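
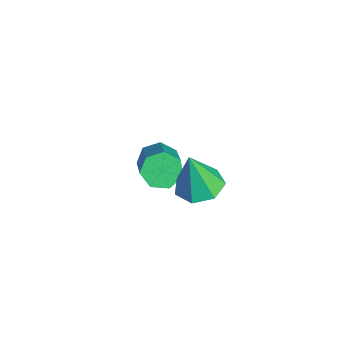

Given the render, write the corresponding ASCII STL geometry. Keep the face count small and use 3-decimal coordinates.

solid 
facet normal -0.017 0.214 -0.977
outer loop
vertex 1.673 -0.931 1.358
vertex 1.018 -1.174 1.316
vertex 1.234 -0.523 1.455
endloop
endfacet
facet normal 0.634 0.553 0.541
outer loop
vertex 1.673 -0.931 1.358
vertex 1.234 -0.523 1.455
vertex 1.042 -1.466 2.644
endloop
endfacet
facet normal -0.017 0.214 -0.977
outer loop
vertex 1.234 -0.523 1.455
vertex 1.018 -1.174 1.316
vertex 0.632 -0.606 1.447
endloop
endfacet
facet normal -0.117 0.787 0.606
outer loop
vertex 1.234 -0.523 1.455
vertex 0.632 -0.606 1.447
vertex 1.042 -1.466 2.644
endloop
endfacet
facet normal -0.018 0.213 -0.977
outer loop
vertex 0.632 -0.606 1.447
vertex 1.018 -1.174 1.316
vertex 0.321 -1.117 1.341
endloop
endfacet
facet normal -0.772 0.361 0.524
outer loop
vertex 0.632 -0.606 1.447
vertex 0.321 -1.117 1.341
vertex 1.042 -1.466 2.644
endloop
endfacet
facet normal -0.017 0.215 -0.976
outer loop
vertex 0.321 -1.117 1.341
vertex 1.018 -1.174 1.316
vertex 0.535 -1.671 1.215
endloop
endfacet
facet normal -0.841 -0.406 0.357
outer loop
vertex 0.321 -1.117 1.341
vertex 0.535 -1.671 1.215
vertex 1.042 -1.466 2.644
endloop
endfacet
facet normal -0.016 0.214 -0.977
outer loop
vertex 0.535 -1.671 1.215
vertex 1.018 -1.174 1.316
vertex 1.113 -1.852 1.166
endloop
endfacet
facet normal -0.273 -0.934 0.231
outer loop
vertex 0.535 -1.671 1.215
vertex 1.113 -1.852 1.166
vertex 1.042 -1.466 2.644
endloop
endfacet
facet normal -0.018 0.214 -0.977
outer loop
vertex 1.113 -1.852 1.166
vertex 1.018 -1.174 1.316
vertex 1.62 -1.522 1.229
endloop
endfacet
facet normal 0.508 -0.827 0.240
outer loop
vertex 1.113 -1.852 1.166
vertex 1.62 -1.522 1.229
vertex 1.042 -1.466 2.644
endloop
endfacet
facet normal -0.017 0.215 -0.977
outer loop
vertex 1.62 -1.522 1.229
vertex 1.018 -1.174 1.316
vertex 1.673 -0.931 1.358
endloop
endfacet
facet normal 0.911 -0.164 0.379
outer loop
vertex 1.62 -1.522 1.229
vertex 1.673 -0.931 1.358
vertex 1.042 -1.466 2.644
endloop
endfacet
facet normal -0.788 0.117 -0.605
outer loop
vertex -2.255 -1.891 -1.592
vertex -2.506 -1.507 -1.191
vertex -2.131 -1.38 -1.655
endloop
endfacet
facet normal 0.570 -0.235 -0.788
outer loop
vertex -2.255 -1.891 -1.592
vertex -2.131 -1.38 -1.655
vertex -0.743 -2.117 -0.431
endloop
endfacet
facet normal 0.570 -0.234 -0.788
outer loop
vertex -0.743 -2.117 -0.431
vertex -2.131 -1.38 -1.655
vertex -0.619 -1.607 -0.493
endloop
endfacet
facet normal 0.788 -0.118 0.605
outer loop
vertex -0.743 -2.117 -0.431
vertex -0.619 -1.607 -0.493
vertex -0.994 -1.733 -0.029
endloop
endfacet
facet normal -0.788 0.119 -0.604
outer loop
vertex -2.131 -1.38 -1.655
vertex -2.506 -1.507 -1.191
vertex -2.289 -0.965 -1.367
endloop
endfacet
facet normal 0.539 0.609 -0.582
outer loop
vertex -2.131 -1.38 -1.655
vertex -2.289 -0.965 -1.367
vertex -0.619 -1.607 -0.493
endloop
endfacet
facet normal 0.539 0.607 -0.584
outer loop
vertex -0.619 -1.607 -0.493
vertex -2.289 -0.965 -1.367
vertex -0.777 -1.191 -0.206
endloop
endfacet
facet normal 0.788 -0.118 0.605
outer loop
vertex -0.619 -1.607 -0.493
vertex -0.777 -1.191 -0.206
vertex -0.994 -1.733 -0.029
endloop
endfacet
facet normal -0.787 0.118 -0.606
outer loop
vertex -2.289 -0.965 -1.367
vertex -2.506 -1.507 -1.191
vertex -2.611 -0.957 -0.947
endloop
endfacet
facet normal 0.103 0.993 0.060
outer loop
vertex -2.289 -0.965 -1.367
vertex -2.611 -0.957 -0.947
vertex -0.777 -1.191 -0.206
endloop
endfacet
facet normal 0.102 0.993 0.062
outer loop
vertex -0.777 -1.191 -0.206
vertex -2.611 -0.957 -0.947
vertex -1.099 -1.184 0.214
endloop
endfacet
facet normal 0.787 -0.117 0.605
outer loop
vertex -0.777 -1.191 -0.206
vertex -1.099 -1.184 0.214
vertex -0.994 -1.733 -0.029
endloop
endfacet
facet normal -0.788 0.118 -0.605
outer loop
vertex -2.611 -0.957 -0.947
vertex -2.506 -1.507 -1.191
vertex -2.854 -1.364 -0.71
endloop
endfacet
facet normal -0.412 0.629 0.659
outer loop
vertex -2.611 -0.957 -0.947
vertex -2.854 -1.364 -0.71
vertex -1.099 -1.184 0.214
endloop
endfacet
facet normal -0.411 0.630 0.658
outer loop
vertex -1.099 -1.184 0.214
vertex -2.854 -1.364 -0.71
vertex -1.342 -1.59 0.451
endloop
endfacet
facet normal 0.787 -0.118 0.606
outer loop
vertex -1.099 -1.184 0.214
vertex -1.342 -1.59 0.451
vertex -0.994 -1.733 -0.029
endloop
endfacet
facet normal -0.788 0.118 -0.605
outer loop
vertex -2.854 -1.364 -0.71
vertex -2.506 -1.507 -1.191
vertex -2.835 -1.878 -0.835
endloop
endfacet
facet normal -0.615 -0.208 0.761
outer loop
vertex -2.854 -1.364 -0.71
vertex -2.835 -1.878 -0.835
vertex -1.342 -1.59 0.451
endloop
endfacet
facet normal -0.615 -0.208 0.761
outer loop
vertex -1.342 -1.59 0.451
vertex -2.835 -1.878 -0.835
vertex -1.323 -2.104 0.326
endloop
endfacet
facet normal 0.787 -0.118 0.606
outer loop
vertex -1.342 -1.59 0.451
vertex -1.323 -2.104 0.326
vertex -0.994 -1.733 -0.029
endloop
endfacet
facet normal -0.787 0.118 -0.605
outer loop
vertex -2.835 -1.878 -0.835
vertex -2.506 -1.507 -1.191
vertex -2.568 -2.113 -1.228
endloop
endfacet
facet normal -0.355 -0.889 0.290
outer loop
vertex -2.835 -1.878 -0.835
vertex -2.568 -2.113 -1.228
vertex -1.323 -2.104 0.326
endloop
endfacet
facet normal -0.356 -0.888 0.290
outer loop
vertex -1.323 -2.104 0.326
vertex -2.568 -2.113 -1.228
vertex -1.056 -2.339 -0.066
endloop
endfacet
facet normal 0.787 -0.117 0.606
outer loop
vertex -1.323 -2.104 0.326
vertex -1.056 -2.339 -0.066
vertex -0.994 -1.733 -0.029
endloop
endfacet
facet normal -0.787 0.118 -0.605
outer loop
vertex -2.568 -2.113 -1.228
vertex -2.506 -1.507 -1.191
vertex -2.255 -1.891 -1.592
endloop
endfacet
facet normal 0.173 -0.900 -0.400
outer loop
vertex -2.568 -2.113 -1.228
vertex -2.255 -1.891 -1.592
vertex -1.056 -2.339 -0.066
endloop
endfacet
facet normal 0.172 -0.900 -0.400
outer loop
vertex -1.056 -2.339 -0.066
vertex -2.255 -1.891 -1.592
vertex -0.743 -2.117 -0.431
endloop
endfacet
facet normal 0.788 -0.118 0.604
outer loop
vertex -1.056 -2.339 -0.066
vertex -0.743 -2.117 -0.431
vertex -0.994 -1.733 -0.029
endloop
endfacet

endsolid


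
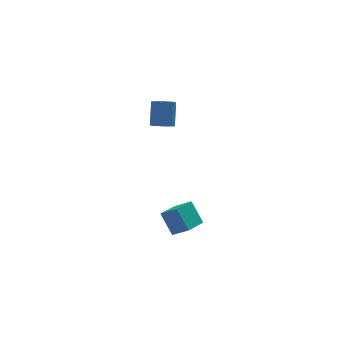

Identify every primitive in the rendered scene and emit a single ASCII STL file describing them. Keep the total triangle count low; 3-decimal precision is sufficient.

solid 
facet normal -0.708 -0.687 0.167
outer loop
vertex -0.76 -2.066 -0.988
vertex -1.37 -1.56 -1.493
vertex -0.397 -2.701 -2.063
endloop
endfacet
facet normal 0.650 -0.538 0.537
outer loop
vertex 0.55 -1.78 -2.287
vertex -0.76 -2.066 -0.988
vertex -0.397 -2.701 -2.063
endloop
endfacet
facet normal -0.707 -0.687 0.168
outer loop
vertex -0.397 -2.701 -2.063
vertex -1.37 -1.56 -1.493
vertex -1.008 -2.195 -2.568
endloop
endfacet
facet normal 0.279 -0.488 -0.827
outer loop
vertex -1.008 -2.195 -2.568
vertex 0.55 -1.78 -2.287
vertex -0.397 -2.701 -2.063
endloop
endfacet
facet normal -0.279 0.488 0.827
outer loop
vertex -0.76 -2.066 -0.988
vertex -0.423 -0.639 -1.717
vertex -1.37 -1.56 -1.493
endloop
endfacet
facet normal 0.650 -0.538 0.537
outer loop
vertex 0.188 -1.145 -1.212
vertex -0.76 -2.066 -0.988
vertex 0.55 -1.78 -2.287
endloop
endfacet
facet normal -0.279 0.488 0.827
outer loop
vertex 0.188 -1.145 -1.212
vertex -0.423 -0.639 -1.717
vertex -0.76 -2.066 -0.988
endloop
endfacet
facet normal -0.650 0.538 -0.537
outer loop
vertex -1.37 -1.56 -1.493
vertex -0.423 -0.639 -1.717
vertex -1.008 -2.195 -2.568
endloop
endfacet
facet normal 0.279 -0.488 -0.827
outer loop
vertex -0.06 -1.274 -2.792
vertex 0.55 -1.78 -2.287
vertex -1.008 -2.195 -2.568
endloop
endfacet
facet normal -0.650 0.538 -0.537
outer loop
vertex -1.008 -2.195 -2.568
vertex -0.423 -0.639 -1.717
vertex -0.06 -1.274 -2.792
endloop
endfacet
facet normal 0.708 0.686 -0.167
outer loop
vertex -0.06 -1.274 -2.792
vertex 0.188 -1.145 -1.212
vertex 0.55 -1.78 -2.287
endloop
endfacet
facet normal 0.707 0.687 -0.167
outer loop
vertex -0.423 -0.639 -1.717
vertex 0.188 -1.145 -1.212
vertex -0.06 -1.274 -2.792
endloop
endfacet
facet normal -0.183 -0.495 -0.849
outer loop
vertex -0.275 -0.052 3.16
vertex -0.844 -0.025 3.267
vertex -0.585 0.397 2.965
endloop
endfacet
facet normal 0.825 0.392 -0.407
outer loop
vertex -0.275 -0.052 3.16
vertex -0.585 0.397 2.965
vertex -0.027 0.617 4.306
endloop
endfacet
facet normal 0.825 0.392 -0.407
outer loop
vertex -0.027 0.617 4.306
vertex -0.585 0.397 2.965
vertex -0.337 1.066 4.111
endloop
endfacet
facet normal 0.184 0.496 0.849
outer loop
vertex -0.027 0.617 4.306
vertex -0.337 1.066 4.111
vertex -0.596 0.645 4.413
endloop
endfacet
facet normal -0.184 -0.495 -0.849
outer loop
vertex -0.585 0.397 2.965
vertex -0.844 -0.025 3.267
vertex -1.155 0.425 3.072
endloop
endfacet
facet normal -0.050 0.867 -0.495
outer loop
vertex -0.585 0.397 2.965
vertex -1.155 0.425 3.072
vertex -0.337 1.066 4.111
endloop
endfacet
facet normal -0.050 0.867 -0.495
outer loop
vertex -0.337 1.066 4.111
vertex -1.155 0.425 3.072
vertex -0.907 1.094 4.218
endloop
endfacet
facet normal 0.184 0.496 0.849
outer loop
vertex -0.337 1.066 4.111
vertex -0.907 1.094 4.218
vertex -0.596 0.645 4.413
endloop
endfacet
facet normal -0.184 -0.495 -0.849
outer loop
vertex -1.155 0.425 3.072
vertex -0.844 -0.025 3.267
vertex -1.413 0.003 3.374
endloop
endfacet
facet normal -0.876 0.474 -0.087
outer loop
vertex -1.155 0.425 3.072
vertex -1.413 0.003 3.374
vertex -0.907 1.094 4.218
endloop
endfacet
facet normal -0.876 0.474 -0.087
outer loop
vertex -0.907 1.094 4.218
vertex -1.413 0.003 3.374
vertex -1.165 0.672 4.52
endloop
endfacet
facet normal 0.183 0.496 0.849
outer loop
vertex -0.907 1.094 4.218
vertex -1.165 0.672 4.52
vertex -0.596 0.645 4.413
endloop
endfacet
facet normal -0.184 -0.496 -0.849
outer loop
vertex -1.413 0.003 3.374
vertex -0.844 -0.025 3.267
vertex -1.103 -0.446 3.569
endloop
endfacet
facet normal -0.825 -0.392 0.407
outer loop
vertex -1.413 0.003 3.374
vertex -1.103 -0.446 3.569
vertex -1.165 0.672 4.52
endloop
endfacet
facet normal -0.825 -0.392 0.407
outer loop
vertex -1.165 0.672 4.52
vertex -1.103 -0.446 3.569
vertex -0.855 0.223 4.715
endloop
endfacet
facet normal 0.183 0.495 0.849
outer loop
vertex -1.165 0.672 4.52
vertex -0.855 0.223 4.715
vertex -0.596 0.645 4.413
endloop
endfacet
facet normal -0.184 -0.496 -0.849
outer loop
vertex -1.103 -0.446 3.569
vertex -0.844 -0.025 3.267
vertex -0.533 -0.474 3.462
endloop
endfacet
facet normal 0.050 -0.867 0.495
outer loop
vertex -1.103 -0.446 3.569
vertex -0.533 -0.474 3.462
vertex -0.855 0.223 4.715
endloop
endfacet
facet normal 0.050 -0.867 0.495
outer loop
vertex -0.855 0.223 4.715
vertex -0.533 -0.474 3.462
vertex -0.285 0.195 4.608
endloop
endfacet
facet normal 0.184 0.495 0.849
outer loop
vertex -0.855 0.223 4.715
vertex -0.285 0.195 4.608
vertex -0.596 0.645 4.413
endloop
endfacet
facet normal -0.183 -0.496 -0.849
outer loop
vertex -0.533 -0.474 3.462
vertex -0.844 -0.025 3.267
vertex -0.275 -0.052 3.16
endloop
endfacet
facet normal 0.876 -0.474 0.087
outer loop
vertex -0.533 -0.474 3.462
vertex -0.275 -0.052 3.16
vertex -0.285 0.195 4.608
endloop
endfacet
facet normal 0.876 -0.474 0.087
outer loop
vertex -0.285 0.195 4.608
vertex -0.275 -0.052 3.16
vertex -0.027 0.617 4.306
endloop
endfacet
facet normal 0.184 0.495 0.849
outer loop
vertex -0.285 0.195 4.608
vertex -0.027 0.617 4.306
vertex -0.596 0.645 4.413
endloop
endfacet

endsolid


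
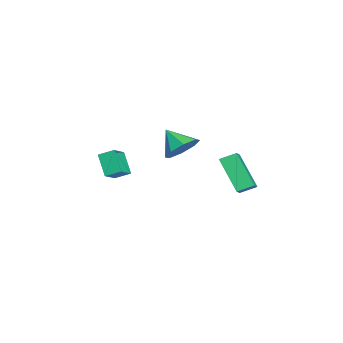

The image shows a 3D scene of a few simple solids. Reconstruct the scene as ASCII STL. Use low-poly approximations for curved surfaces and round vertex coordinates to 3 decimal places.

solid 
facet normal -0.570 -0.338 0.749
outer loop
vertex 1.382 -3.093 2.52
vertex 0.52 -2.804 1.995
vertex 1.351 -3.831 2.163
endloop
endfacet
facet normal 0.821 -0.276 0.499
outer loop
vertex 2.08 -3.396 1.205
vertex 1.382 -3.093 2.52
vertex 1.351 -3.831 2.163
endloop
endfacet
facet normal -0.570 -0.339 0.749
outer loop
vertex 1.351 -3.831 2.163
vertex 0.52 -2.804 1.995
vertex 0.489 -3.541 1.638
endloop
endfacet
facet normal -0.037 -0.899 -0.436
outer loop
vertex 0.489 -3.541 1.638
vertex 2.08 -3.396 1.205
vertex 1.351 -3.831 2.163
endloop
endfacet
facet normal 0.036 0.899 0.436
outer loop
vertex 1.382 -3.093 2.52
vertex 1.249 -2.369 1.037
vertex 0.52 -2.804 1.995
endloop
endfacet
facet normal 0.821 -0.276 0.499
outer loop
vertex 2.111 -2.659 1.562
vertex 1.382 -3.093 2.52
vertex 2.08 -3.396 1.205
endloop
endfacet
facet normal 0.037 0.899 0.436
outer loop
vertex 2.111 -2.659 1.562
vertex 1.249 -2.369 1.037
vertex 1.382 -3.093 2.52
endloop
endfacet
facet normal -0.821 0.276 -0.499
outer loop
vertex 0.52 -2.804 1.995
vertex 1.249 -2.369 1.037
vertex 0.489 -3.541 1.638
endloop
endfacet
facet normal -0.036 -0.900 -0.435
outer loop
vertex 1.218 -3.107 0.68
vertex 2.08 -3.396 1.205
vertex 0.489 -3.541 1.638
endloop
endfacet
facet normal -0.821 0.276 -0.500
outer loop
vertex 0.489 -3.541 1.638
vertex 1.249 -2.369 1.037
vertex 1.218 -3.107 0.68
endloop
endfacet
facet normal 0.570 0.339 -0.749
outer loop
vertex 1.218 -3.107 0.68
vertex 2.111 -2.659 1.562
vertex 2.08 -3.396 1.205
endloop
endfacet
facet normal 0.570 0.338 -0.749
outer loop
vertex 1.249 -2.369 1.037
vertex 2.111 -2.659 1.562
vertex 1.218 -3.107 0.68
endloop
endfacet
facet normal -0.481 -0.453 0.751
outer loop
vertex 3.283 2.55 3.594
vertex 2.514 2.599 3.131
vertex 3.443 1.811 3.251
endloop
endfacet
facet normal 0.855 -0.054 0.515
outer loop
vertex 4.366 2.681 1.809
vertex 3.283 2.55 3.594
vertex 3.443 1.811 3.251
endloop
endfacet
facet normal -0.481 -0.453 0.750
outer loop
vertex 3.443 1.811 3.251
vertex 2.514 2.599 3.131
vertex 2.673 1.861 2.787
endloop
endfacet
facet normal 0.192 -0.890 -0.414
outer loop
vertex 2.673 1.861 2.787
vertex 4.366 2.681 1.809
vertex 3.443 1.811 3.251
endloop
endfacet
facet normal -0.192 0.890 0.414
outer loop
vertex 3.283 2.55 3.594
vertex 3.437 3.469 1.689
vertex 2.514 2.599 3.131
endloop
endfacet
facet normal 0.855 -0.056 0.515
outer loop
vertex 4.207 3.419 2.153
vertex 3.283 2.55 3.594
vertex 4.366 2.681 1.809
endloop
endfacet
facet normal -0.192 0.890 0.414
outer loop
vertex 4.207 3.419 2.153
vertex 3.437 3.469 1.689
vertex 3.283 2.55 3.594
endloop
endfacet
facet normal -0.856 0.055 -0.514
outer loop
vertex 2.514 2.599 3.131
vertex 3.437 3.469 1.689
vertex 2.673 1.861 2.787
endloop
endfacet
facet normal 0.192 -0.890 -0.413
outer loop
vertex 3.597 2.73 1.346
vertex 4.366 2.681 1.809
vertex 2.673 1.861 2.787
endloop
endfacet
facet normal -0.855 0.054 -0.516
outer loop
vertex 2.673 1.861 2.787
vertex 3.437 3.469 1.689
vertex 3.597 2.73 1.346
endloop
endfacet
facet normal 0.481 0.453 -0.751
outer loop
vertex 3.597 2.73 1.346
vertex 4.207 3.419 2.153
vertex 4.366 2.681 1.809
endloop
endfacet
facet normal 0.482 0.453 -0.750
outer loop
vertex 3.437 3.469 1.689
vertex 4.207 3.419 2.153
vertex 3.597 2.73 1.346
endloop
endfacet
facet normal 0.441 0.622 -0.648
outer loop
vertex 2.024 0.089 3.372
vertex 1.336 -0.044 2.776
vertex 1.499 0.551 3.458
endloop
endfacet
facet normal 0.187 0.029 0.982
outer loop
vertex 2.024 0.089 3.372
vertex 1.499 0.551 3.458
vertex 0.744 -0.876 3.644
endloop
endfacet
facet normal 0.441 0.621 -0.648
outer loop
vertex 1.499 0.551 3.458
vertex 1.336 -0.044 2.776
vertex 0.879 0.665 3.145
endloop
endfacet
facet normal -0.381 0.315 0.869
outer loop
vertex 1.499 0.551 3.458
vertex 0.879 0.665 3.145
vertex 0.744 -0.876 3.644
endloop
endfacet
facet normal 0.441 0.621 -0.648
outer loop
vertex 0.879 0.665 3.145
vertex 1.336 -0.044 2.776
vertex 0.526 0.363 2.615
endloop
endfacet
facet normal -0.865 0.222 0.450
outer loop
vertex 0.879 0.665 3.145
vertex 0.526 0.363 2.615
vertex 0.744 -0.876 3.644
endloop
endfacet
facet normal 0.441 0.621 -0.648
outer loop
vertex 0.526 0.363 2.615
vertex 1.336 -0.044 2.776
vertex 0.648 -0.177 2.18
endloop
endfacet
facet normal -0.980 -0.197 -0.030
outer loop
vertex 0.526 0.363 2.615
vertex 0.648 -0.177 2.18
vertex 0.744 -0.876 3.644
endloop
endfacet
facet normal 0.441 0.621 -0.648
outer loop
vertex 0.648 -0.177 2.18
vertex 1.336 -0.044 2.776
vertex 1.172 -0.639 2.094
endloop
endfacet
facet normal -0.659 -0.694 -0.288
outer loop
vertex 0.648 -0.177 2.18
vertex 1.172 -0.639 2.094
vertex 0.744 -0.876 3.644
endloop
endfacet
facet normal 0.440 0.621 -0.648
outer loop
vertex 1.172 -0.639 2.094
vertex 1.336 -0.044 2.776
vertex 1.792 -0.752 2.407
endloop
endfacet
facet normal -0.090 -0.980 -0.175
outer loop
vertex 1.172 -0.639 2.094
vertex 1.792 -0.752 2.407
vertex 0.744 -0.876 3.644
endloop
endfacet
facet normal 0.441 0.622 -0.647
outer loop
vertex 1.792 -0.752 2.407
vertex 1.336 -0.044 2.776
vertex 2.145 -0.451 2.937
endloop
endfacet
facet normal 0.392 -0.887 0.243
outer loop
vertex 1.792 -0.752 2.407
vertex 2.145 -0.451 2.937
vertex 0.744 -0.876 3.644
endloop
endfacet
facet normal 0.441 0.621 -0.648
outer loop
vertex 2.145 -0.451 2.937
vertex 1.336 -0.044 2.776
vertex 2.024 0.089 3.372
endloop
endfacet
facet normal 0.507 -0.469 0.723
outer loop
vertex 2.145 -0.451 2.937
vertex 2.024 0.089 3.372
vertex 0.744 -0.876 3.644
endloop
endfacet

endsolid


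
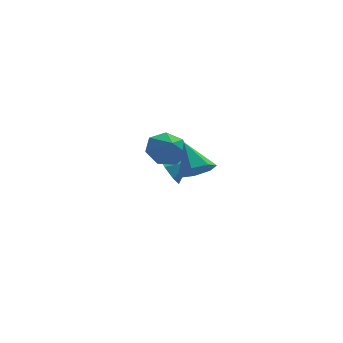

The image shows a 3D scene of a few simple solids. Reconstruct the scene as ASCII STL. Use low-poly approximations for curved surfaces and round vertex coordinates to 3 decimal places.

solid 
facet normal -0.872 0.037 -0.487
outer loop
vertex -2.502 4.191 -2.666
vertex -2.956 3.931 -1.873
vertex -2.749 4.807 -2.177
endloop
endfacet
facet normal 0.829 0.512 -0.226
outer loop
vertex -2.502 4.191 -2.666
vertex -2.749 4.807 -2.177
vertex -1.944 3.889 -1.307
endloop
endfacet
facet normal -0.872 0.037 -0.487
outer loop
vertex -2.749 4.807 -2.177
vertex -2.956 3.931 -1.873
vertex -3.152 4.764 -1.459
endloop
endfacet
facet normal 0.523 0.781 0.340
outer loop
vertex -2.749 4.807 -2.177
vertex -3.152 4.764 -1.459
vertex -1.944 3.889 -1.307
endloop
endfacet
facet normal -0.873 0.037 -0.487
outer loop
vertex -3.152 4.764 -1.459
vertex -2.956 3.931 -1.873
vertex -3.407 4.093 -1.052
endloop
endfacet
facet normal 0.214 0.446 0.869
outer loop
vertex -3.152 4.764 -1.459
vertex -3.407 4.093 -1.052
vertex -1.944 3.889 -1.307
endloop
endfacet
facet normal -0.873 0.037 -0.487
outer loop
vertex -3.407 4.093 -1.052
vertex -2.956 3.931 -1.873
vertex -3.323 3.301 -1.263
endloop
endfacet
facet normal 0.134 -0.242 0.961
outer loop
vertex -3.407 4.093 -1.052
vertex -3.323 3.301 -1.263
vertex -1.944 3.889 -1.307
endloop
endfacet
facet normal -0.872 0.036 -0.487
outer loop
vertex -3.323 3.301 -1.263
vertex -2.956 3.931 -1.873
vertex -2.962 2.983 -1.933
endloop
endfacet
facet normal 0.343 -0.763 0.547
outer loop
vertex -3.323 3.301 -1.263
vertex -2.962 2.983 -1.933
vertex -1.944 3.889 -1.307
endloop
endfacet
facet normal -0.872 0.036 -0.487
outer loop
vertex -2.962 2.983 -1.933
vertex -2.956 3.931 -1.873
vertex -2.597 3.379 -2.557
endloop
endfacet
facet normal 0.684 -0.727 -0.061
outer loop
vertex -2.962 2.983 -1.933
vertex -2.597 3.379 -2.557
vertex -1.944 3.889 -1.307
endloop
endfacet
facet normal -0.872 0.037 -0.487
outer loop
vertex -2.597 3.379 -2.557
vertex -2.956 3.931 -1.873
vertex -2.502 4.191 -2.666
endloop
endfacet
facet normal 0.900 -0.160 -0.405
outer loop
vertex -2.597 3.379 -2.557
vertex -2.502 4.191 -2.666
vertex -1.944 3.889 -1.307
endloop
endfacet
facet normal -0.137 0.700 -0.701
outer loop
vertex -2.557 2.552 0.929
vertex -3.464 2.058 0.612
vertex -3.342 2.829 1.359
endloop
endfacet
facet normal 0.484 0.013 0.875
outer loop
vertex -2.557 2.552 0.929
vertex -3.342 2.829 1.359
vertex -3.316 1.302 1.368
endloop
endfacet
facet normal -0.137 0.700 -0.701
outer loop
vertex -3.342 2.829 1.359
vertex -3.464 2.058 0.612
vertex -4.219 2.526 1.227
endloop
endfacet
facet normal -0.150 0.003 0.989
outer loop
vertex -3.342 2.829 1.359
vertex -4.219 2.526 1.227
vertex -3.316 1.302 1.368
endloop
endfacet
facet normal -0.136 0.701 -0.700
outer loop
vertex -4.219 2.526 1.227
vertex -3.464 2.058 0.612
vertex -4.527 1.871 0.631
endloop
endfacet
facet normal -0.603 -0.363 0.710
outer loop
vertex -4.219 2.526 1.227
vertex -4.527 1.871 0.631
vertex -3.316 1.302 1.368
endloop
endfacet
facet normal -0.136 0.701 -0.700
outer loop
vertex -4.527 1.871 0.631
vertex -3.464 2.058 0.612
vertex -4.035 1.357 0.021
endloop
endfacet
facet normal -0.533 -0.808 0.251
outer loop
vertex -4.527 1.871 0.631
vertex -4.035 1.357 0.021
vertex -3.316 1.302 1.368
endloop
endfacet
facet normal -0.136 0.701 -0.700
outer loop
vertex -4.035 1.357 0.021
vertex -3.464 2.058 0.612
vertex -3.112 1.372 -0.144
endloop
endfacet
facet normal 0.008 -0.999 -0.045
outer loop
vertex -4.035 1.357 0.021
vertex -3.112 1.372 -0.144
vertex -3.316 1.302 1.368
endloop
endfacet
facet normal -0.136 0.701 -0.700
outer loop
vertex -3.112 1.372 -0.144
vertex -3.464 2.058 0.612
vertex -2.454 1.903 0.26
endloop
endfacet
facet normal 0.610 -0.791 0.046
outer loop
vertex -3.112 1.372 -0.144
vertex -2.454 1.903 0.26
vertex -3.316 1.302 1.368
endloop
endfacet
facet normal -0.137 0.700 -0.701
outer loop
vertex -2.454 1.903 0.26
vertex -3.464 2.058 0.612
vertex -2.557 2.552 0.929
endloop
endfacet
facet normal 0.823 -0.339 0.456
outer loop
vertex -2.454 1.903 0.26
vertex -2.557 2.552 0.929
vertex -3.316 1.302 1.368
endloop
endfacet
facet normal 0.199 -0.686 -0.700
outer loop
vertex -2.168 -1.973 1.053
vertex -2.898 -2.498 1.36
vertex -2.894 -1.819 0.695
endloop
endfacet
facet normal 0.304 0.927 -0.218
outer loop
vertex -2.168 -1.973 1.053
vertex -2.894 -1.819 0.695
vertex -3.262 -1.242 2.64
endloop
endfacet
facet normal 0.199 -0.686 -0.700
outer loop
vertex -2.894 -1.819 0.695
vertex -2.898 -2.498 1.36
vertex -3.623 -2.176 0.838
endloop
endfacet
facet normal -0.467 0.820 -0.332
outer loop
vertex -2.894 -1.819 0.695
vertex -3.623 -2.176 0.838
vertex -3.262 -1.242 2.64
endloop
endfacet
facet normal 0.199 -0.686 -0.700
outer loop
vertex -3.623 -2.176 0.838
vertex -2.898 -2.498 1.36
vertex -3.806 -2.776 1.374
endloop
endfacet
facet normal -0.949 0.314 0.027
outer loop
vertex -3.623 -2.176 0.838
vertex -3.806 -2.776 1.374
vertex -3.262 -1.242 2.64
endloop
endfacet
facet normal 0.199 -0.686 -0.700
outer loop
vertex -3.806 -2.776 1.374
vertex -2.898 -2.498 1.36
vertex -3.305 -3.166 1.899
endloop
endfacet
facet normal -0.780 -0.209 0.589
outer loop
vertex -3.806 -2.776 1.374
vertex -3.305 -3.166 1.899
vertex -3.262 -1.242 2.64
endloop
endfacet
facet normal 0.200 -0.686 -0.699
outer loop
vertex -3.305 -3.166 1.899
vertex -2.898 -2.498 1.36
vertex -2.497 -3.053 2.019
endloop
endfacet
facet normal -0.088 -0.356 0.930
outer loop
vertex -3.305 -3.166 1.899
vertex -2.497 -3.053 2.019
vertex -3.262 -1.242 2.64
endloop
endfacet
facet normal 0.199 -0.686 -0.699
outer loop
vertex -2.497 -3.053 2.019
vertex -2.898 -2.498 1.36
vertex -1.991 -2.522 1.642
endloop
endfacet
facet normal 0.608 -0.016 0.794
outer loop
vertex -2.497 -3.053 2.019
vertex -1.991 -2.522 1.642
vertex -3.262 -1.242 2.64
endloop
endfacet
facet normal 0.199 -0.686 -0.700
outer loop
vertex -1.991 -2.522 1.642
vertex -2.898 -2.498 1.36
vertex -2.168 -1.973 1.053
endloop
endfacet
facet normal 0.782 0.556 0.283
outer loop
vertex -1.991 -2.522 1.642
vertex -2.168 -1.973 1.053
vertex -3.262 -1.242 2.64
endloop
endfacet

endsolid


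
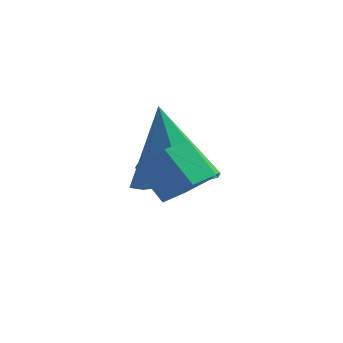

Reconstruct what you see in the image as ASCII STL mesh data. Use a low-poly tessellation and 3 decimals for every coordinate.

solid 
facet normal 0.650 -0.228 -0.725
outer loop
vertex 1.909 1.312 2.993
vertex 1.415 1.196 2.587
vertex 1.669 1.793 2.627
endloop
endfacet
facet normal 0.665 0.633 0.396
outer loop
vertex 1.909 1.312 2.993
vertex 1.669 1.793 2.627
vertex 1.26 1.54 3.718
endloop
endfacet
facet normal 0.665 0.633 0.396
outer loop
vertex 1.26 1.54 3.718
vertex 1.669 1.793 2.627
vertex 1.02 2.021 3.352
endloop
endfacet
facet normal -0.648 0.229 0.726
outer loop
vertex 1.26 1.54 3.718
vertex 1.02 2.021 3.352
vertex 0.765 1.424 3.313
endloop
endfacet
facet normal 0.650 -0.228 -0.725
outer loop
vertex 1.669 1.793 2.627
vertex 1.415 1.196 2.587
vertex 1.175 1.676 2.221
endloop
endfacet
facet normal 0.012 0.957 -0.290
outer loop
vertex 1.669 1.793 2.627
vertex 1.175 1.676 2.221
vertex 1.02 2.021 3.352
endloop
endfacet
facet normal 0.013 0.957 -0.290
outer loop
vertex 1.02 2.021 3.352
vertex 1.175 1.676 2.221
vertex 0.525 1.905 2.947
endloop
endfacet
facet normal -0.648 0.229 0.726
outer loop
vertex 1.02 2.021 3.352
vertex 0.525 1.905 2.947
vertex 0.765 1.424 3.313
endloop
endfacet
facet normal 0.648 -0.230 -0.726
outer loop
vertex 1.175 1.676 2.221
vertex 1.415 1.196 2.587
vertex 0.92 1.08 2.182
endloop
endfacet
facet normal -0.652 0.324 -0.686
outer loop
vertex 1.175 1.676 2.221
vertex 0.92 1.08 2.182
vertex 0.525 1.905 2.947
endloop
endfacet
facet normal -0.652 0.323 -0.686
outer loop
vertex 0.525 1.905 2.947
vertex 0.92 1.08 2.182
vertex 0.271 1.308 2.907
endloop
endfacet
facet normal -0.650 0.228 0.725
outer loop
vertex 0.525 1.905 2.947
vertex 0.271 1.308 2.907
vertex 0.765 1.424 3.313
endloop
endfacet
facet normal 0.648 -0.229 -0.726
outer loop
vertex 0.92 1.08 2.182
vertex 1.415 1.196 2.587
vertex 1.16 0.599 2.548
endloop
endfacet
facet normal -0.665 -0.633 -0.396
outer loop
vertex 0.92 1.08 2.182
vertex 1.16 0.599 2.548
vertex 0.271 1.308 2.907
endloop
endfacet
facet normal -0.665 -0.633 -0.396
outer loop
vertex 0.271 1.308 2.907
vertex 1.16 0.599 2.548
vertex 0.511 0.827 3.273
endloop
endfacet
facet normal -0.650 0.228 0.725
outer loop
vertex 0.271 1.308 2.907
vertex 0.511 0.827 3.273
vertex 0.765 1.424 3.313
endloop
endfacet
facet normal 0.648 -0.229 -0.726
outer loop
vertex 1.16 0.599 2.548
vertex 1.415 1.196 2.587
vertex 1.655 0.715 2.953
endloop
endfacet
facet normal -0.013 -0.957 0.290
outer loop
vertex 1.16 0.599 2.548
vertex 1.655 0.715 2.953
vertex 0.511 0.827 3.273
endloop
endfacet
facet normal -0.012 -0.957 0.291
outer loop
vertex 0.511 0.827 3.273
vertex 1.655 0.715 2.953
vertex 1.005 0.944 3.679
endloop
endfacet
facet normal -0.650 0.228 0.725
outer loop
vertex 0.511 0.827 3.273
vertex 1.005 0.944 3.679
vertex 0.765 1.424 3.313
endloop
endfacet
facet normal 0.650 -0.228 -0.725
outer loop
vertex 1.655 0.715 2.953
vertex 1.415 1.196 2.587
vertex 1.909 1.312 2.993
endloop
endfacet
facet normal 0.652 -0.323 0.686
outer loop
vertex 1.655 0.715 2.953
vertex 1.909 1.312 2.993
vertex 1.005 0.944 3.679
endloop
endfacet
facet normal 0.652 -0.324 0.686
outer loop
vertex 1.005 0.944 3.679
vertex 1.909 1.312 2.993
vertex 1.26 1.54 3.718
endloop
endfacet
facet normal -0.648 0.230 0.726
outer loop
vertex 1.005 0.944 3.679
vertex 1.26 1.54 3.718
vertex 0.765 1.424 3.313
endloop
endfacet
facet normal 0.286 -0.242 -0.927
outer loop
vertex 1.435 2.84 2.122
vertex 0.523 2.951 1.812
vertex 1.23 3.612 1.857
endloop
endfacet
facet normal 0.733 0.387 0.560
outer loop
vertex 1.435 2.84 2.122
vertex 1.23 3.612 1.857
vertex -0.043 3.429 3.648
endloop
endfacet
facet normal 0.285 -0.242 -0.928
outer loop
vertex 1.23 3.612 1.857
vertex 0.523 2.951 1.812
vertex 0.493 3.887 1.559
endloop
endfacet
facet normal 0.241 0.933 0.266
outer loop
vertex 1.23 3.612 1.857
vertex 0.493 3.887 1.559
vertex -0.043 3.429 3.648
endloop
endfacet
facet normal 0.286 -0.242 -0.927
outer loop
vertex 0.493 3.887 1.559
vertex 0.523 2.951 1.812
vertex -0.222 3.456 1.451
endloop
endfacet
facet normal -0.521 0.852 0.053
outer loop
vertex 0.493 3.887 1.559
vertex -0.222 3.456 1.451
vertex -0.043 3.429 3.648
endloop
endfacet
facet normal 0.285 -0.242 -0.927
outer loop
vertex -0.222 3.456 1.451
vertex 0.523 2.951 1.812
vertex -0.377 2.645 1.615
endloop
endfacet
facet normal -0.976 0.203 0.082
outer loop
vertex -0.222 3.456 1.451
vertex -0.377 2.645 1.615
vertex -0.043 3.429 3.648
endloop
endfacet
facet normal 0.285 -0.241 -0.928
outer loop
vertex -0.377 2.645 1.615
vertex 0.523 2.951 1.812
vertex 0.146 2.064 1.927
endloop
endfacet
facet normal -0.783 -0.527 0.332
outer loop
vertex -0.377 2.645 1.615
vertex 0.146 2.064 1.927
vertex -0.043 3.429 3.648
endloop
endfacet
facet normal 0.286 -0.242 -0.927
outer loop
vertex 0.146 2.064 1.927
vertex 0.523 2.951 1.812
vertex 0.952 2.151 2.153
endloop
endfacet
facet normal -0.087 -0.785 0.613
outer loop
vertex 0.146 2.064 1.927
vertex 0.952 2.151 2.153
vertex -0.043 3.429 3.648
endloop
endfacet
facet normal 0.286 -0.242 -0.927
outer loop
vertex 0.952 2.151 2.153
vertex 0.523 2.951 1.812
vertex 1.435 2.84 2.122
endloop
endfacet
facet normal 0.587 -0.379 0.715
outer loop
vertex 0.952 2.151 2.153
vertex 1.435 2.84 2.122
vertex -0.043 3.429 3.648
endloop
endfacet

endsolid


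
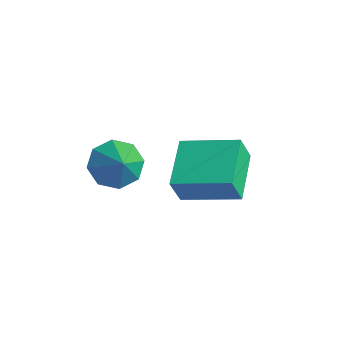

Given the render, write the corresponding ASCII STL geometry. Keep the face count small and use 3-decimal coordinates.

solid 
facet normal -0.700 -0.670 -0.245
outer loop
vertex -0.308 1.701 -0.48
vertex -1.549 2.819 0.008
vertex -0.34 2.087 -1.445
endloop
endfacet
facet normal 0.713 -0.642 -0.281
outer loop
vertex 0.969 3.341 -0.988
vertex -0.308 1.701 -0.48
vertex -0.34 2.087 -1.445
endloop
endfacet
facet normal -0.700 -0.671 -0.244
outer loop
vertex -0.34 2.087 -1.445
vertex -1.549 2.819 0.008
vertex -1.581 3.204 -0.958
endloop
endfacet
facet normal -0.031 0.370 -0.928
outer loop
vertex -1.581 3.204 -0.958
vertex 0.969 3.341 -0.988
vertex -0.34 2.087 -1.445
endloop
endfacet
facet normal 0.031 -0.371 0.928
outer loop
vertex -0.308 1.701 -0.48
vertex -0.24 4.073 0.465
vertex -1.549 2.819 0.008
endloop
endfacet
facet normal 0.714 -0.642 -0.280
outer loop
vertex 1.001 2.956 -0.022
vertex -0.308 1.701 -0.48
vertex 0.969 3.341 -0.988
endloop
endfacet
facet normal 0.031 -0.371 0.928
outer loop
vertex 1.001 2.956 -0.022
vertex -0.24 4.073 0.465
vertex -0.308 1.701 -0.48
endloop
endfacet
facet normal -0.713 0.643 0.280
outer loop
vertex -1.549 2.819 0.008
vertex -0.24 4.073 0.465
vertex -1.581 3.204 -0.958
endloop
endfacet
facet normal -0.031 0.371 -0.928
outer loop
vertex -0.272 4.459 -0.5
vertex 0.969 3.341 -0.988
vertex -1.581 3.204 -0.958
endloop
endfacet
facet normal -0.714 0.642 0.280
outer loop
vertex -1.581 3.204 -0.958
vertex -0.24 4.073 0.465
vertex -0.272 4.459 -0.5
endloop
endfacet
facet normal 0.700 0.671 0.244
outer loop
vertex -0.272 4.459 -0.5
vertex 1.001 2.956 -0.022
vertex 0.969 3.341 -0.988
endloop
endfacet
facet normal 0.700 0.671 0.245
outer loop
vertex -0.24 4.073 0.465
vertex 1.001 2.956 -0.022
vertex -0.272 4.459 -0.5
endloop
endfacet
facet normal -0.717 0.194 -0.670
outer loop
vertex -2.781 1.464 -2.601
vertex -3.341 1.672 -1.942
vertex -2.756 2.124 -2.437
endloop
endfacet
facet normal 0.975 0.018 -0.221
outer loop
vertex -2.781 1.464 -2.601
vertex -2.756 2.124 -2.437
vertex -2.439 1.428 -1.098
endloop
endfacet
facet normal -0.716 0.193 -0.670
outer loop
vertex -2.756 2.124 -2.437
vertex -3.341 1.672 -1.942
vertex -3.074 2.52 -1.983
endloop
endfacet
facet normal 0.826 0.556 0.093
outer loop
vertex -2.756 2.124 -2.437
vertex -3.074 2.52 -1.983
vertex -2.439 1.428 -1.098
endloop
endfacet
facet normal -0.717 0.193 -0.670
outer loop
vertex -3.074 2.52 -1.983
vertex -3.341 1.672 -1.942
vertex -3.548 2.419 -1.505
endloop
endfacet
facet normal 0.423 0.706 0.568
outer loop
vertex -3.074 2.52 -1.983
vertex -3.548 2.419 -1.505
vertex -2.439 1.428 -1.098
endloop
endfacet
facet normal -0.716 0.194 -0.671
outer loop
vertex -3.548 2.419 -1.505
vertex -3.341 1.672 -1.942
vertex -3.902 1.881 -1.283
endloop
endfacet
facet normal 0.001 0.381 0.925
outer loop
vertex -3.548 2.419 -1.505
vertex -3.902 1.881 -1.283
vertex -2.439 1.428 -1.098
endloop
endfacet
facet normal -0.716 0.195 -0.671
outer loop
vertex -3.902 1.881 -1.283
vertex -3.341 1.672 -1.942
vertex -3.927 1.22 -1.448
endloop
endfacet
facet normal -0.192 -0.231 0.954
outer loop
vertex -3.902 1.881 -1.283
vertex -3.927 1.22 -1.448
vertex -2.439 1.428 -1.098
endloop
endfacet
facet normal -0.716 0.195 -0.671
outer loop
vertex -3.927 1.22 -1.448
vertex -3.341 1.672 -1.942
vertex -3.609 0.824 -1.902
endloop
endfacet
facet normal -0.043 -0.768 0.639
outer loop
vertex -3.927 1.22 -1.448
vertex -3.609 0.824 -1.902
vertex -2.439 1.428 -1.098
endloop
endfacet
facet normal -0.716 0.195 -0.670
outer loop
vertex -3.609 0.824 -1.902
vertex -3.341 1.672 -1.942
vertex -3.134 0.925 -2.38
endloop
endfacet
facet normal 0.361 -0.918 0.165
outer loop
vertex -3.609 0.824 -1.902
vertex -3.134 0.925 -2.38
vertex -2.439 1.428 -1.098
endloop
endfacet
facet normal -0.716 0.194 -0.670
outer loop
vertex -3.134 0.925 -2.38
vertex -3.341 1.672 -1.942
vertex -2.781 1.464 -2.601
endloop
endfacet
facet normal 0.783 -0.592 -0.192
outer loop
vertex -3.134 0.925 -2.38
vertex -2.781 1.464 -2.601
vertex -2.439 1.428 -1.098
endloop
endfacet

endsolid


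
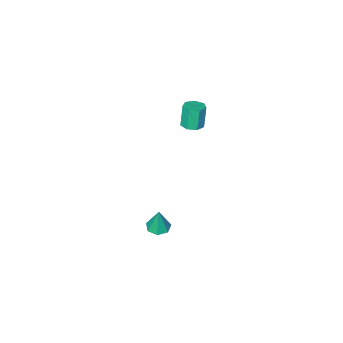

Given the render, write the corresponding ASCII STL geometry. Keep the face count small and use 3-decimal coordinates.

solid 
facet normal -0.081 -0.157 -0.984
outer loop
vertex 0.201 2.49 -4.562
vertex -0.526 2.491 -4.502
vertex -0.079 3.054 -4.629
endloop
endfacet
facet normal 0.859 0.454 0.236
outer loop
vertex 0.201 2.49 -4.562
vertex -0.079 3.054 -4.629
vertex -0.394 2.749 -2.898
endloop
endfacet
facet normal -0.081 -0.158 -0.984
outer loop
vertex -0.079 3.054 -4.629
vertex -0.526 2.491 -4.502
vertex -0.696 3.194 -4.601
endloop
endfacet
facet normal 0.225 0.952 0.209
outer loop
vertex -0.079 3.054 -4.629
vertex -0.696 3.194 -4.601
vertex -0.394 2.749 -2.898
endloop
endfacet
facet normal -0.081 -0.158 -0.984
outer loop
vertex -0.696 3.194 -4.601
vertex -0.526 2.491 -4.502
vertex -1.185 2.805 -4.498
endloop
endfacet
facet normal -0.554 0.776 0.301
outer loop
vertex -0.696 3.194 -4.601
vertex -1.185 2.805 -4.498
vertex -0.394 2.749 -2.898
endloop
endfacet
facet normal -0.081 -0.158 -0.984
outer loop
vertex -1.185 2.805 -4.498
vertex -0.526 2.491 -4.502
vertex -1.178 2.18 -4.398
endloop
endfacet
facet normal -0.894 0.061 0.444
outer loop
vertex -1.185 2.805 -4.498
vertex -1.178 2.18 -4.398
vertex -0.394 2.749 -2.898
endloop
endfacet
facet normal -0.081 -0.159 -0.984
outer loop
vertex -1.178 2.18 -4.398
vertex -0.526 2.491 -4.502
vertex -0.68 1.789 -4.376
endloop
endfacet
facet normal -0.538 -0.656 0.530
outer loop
vertex -1.178 2.18 -4.398
vertex -0.68 1.789 -4.376
vertex -0.394 2.749 -2.898
endloop
endfacet
facet normal -0.081 -0.159 -0.984
outer loop
vertex -0.68 1.789 -4.376
vertex -0.526 2.491 -4.502
vertex -0.066 1.927 -4.449
endloop
endfacet
facet normal 0.246 -0.834 0.494
outer loop
vertex -0.68 1.789 -4.376
vertex -0.066 1.927 -4.449
vertex -0.394 2.749 -2.898
endloop
endfacet
facet normal -0.081 -0.159 -0.984
outer loop
vertex -0.066 1.927 -4.449
vertex -0.526 2.491 -4.502
vertex 0.201 2.49 -4.562
endloop
endfacet
facet normal 0.868 -0.339 0.363
outer loop
vertex -0.066 1.927 -4.449
vertex 0.201 2.49 -4.562
vertex -0.394 2.749 -2.898
endloop
endfacet
facet normal 0.185 0.123 -0.975
outer loop
vertex -2.417 1.9 3.244
vertex -3.024 2.171 3.163
vertex -2.447 2.477 3.311
endloop
endfacet
facet normal 0.982 0.029 0.189
outer loop
vertex -2.417 1.9 3.244
vertex -2.447 2.477 3.311
vertex -2.688 1.719 4.678
endloop
endfacet
facet normal 0.982 0.029 0.189
outer loop
vertex -2.688 1.719 4.678
vertex -2.447 2.477 3.311
vertex -2.718 2.295 4.745
endloop
endfacet
facet normal -0.185 -0.123 0.975
outer loop
vertex -2.688 1.719 4.678
vertex -2.718 2.295 4.745
vertex -3.296 1.989 4.597
endloop
endfacet
facet normal 0.184 0.124 -0.975
outer loop
vertex -2.447 2.477 3.311
vertex -3.024 2.171 3.163
vertex -2.912 2.823 3.267
endloop
endfacet
facet normal 0.571 0.794 0.209
outer loop
vertex -2.447 2.477 3.311
vertex -2.912 2.823 3.267
vertex -2.718 2.295 4.745
endloop
endfacet
facet normal 0.572 0.793 0.208
outer loop
vertex -2.718 2.295 4.745
vertex -2.912 2.823 3.267
vertex -3.183 2.642 4.7
endloop
endfacet
facet normal -0.185 -0.122 0.975
outer loop
vertex -2.718 2.295 4.745
vertex -3.183 2.642 4.7
vertex -3.296 1.989 4.597
endloop
endfacet
facet normal 0.184 0.124 -0.975
outer loop
vertex -2.912 2.823 3.267
vertex -3.024 2.171 3.163
vertex -3.461 2.678 3.145
endloop
endfacet
facet normal -0.269 0.960 0.070
outer loop
vertex -2.912 2.823 3.267
vertex -3.461 2.678 3.145
vertex -3.183 2.642 4.7
endloop
endfacet
facet normal -0.269 0.961 0.070
outer loop
vertex -3.183 2.642 4.7
vertex -3.461 2.678 3.145
vertex -3.733 2.497 4.578
endloop
endfacet
facet normal -0.184 -0.122 0.975
outer loop
vertex -3.183 2.642 4.7
vertex -3.733 2.497 4.578
vertex -3.296 1.989 4.597
endloop
endfacet
facet normal 0.184 0.124 -0.975
outer loop
vertex -3.461 2.678 3.145
vertex -3.024 2.171 3.163
vertex -3.682 2.151 3.036
endloop
endfacet
facet normal -0.906 0.405 -0.121
outer loop
vertex -3.461 2.678 3.145
vertex -3.682 2.151 3.036
vertex -3.733 2.497 4.578
endloop
endfacet
facet normal -0.907 0.403 -0.121
outer loop
vertex -3.733 2.497 4.578
vertex -3.682 2.151 3.036
vertex -3.953 1.97 4.47
endloop
endfacet
facet normal -0.185 -0.123 0.975
outer loop
vertex -3.733 2.497 4.578
vertex -3.953 1.97 4.47
vertex -3.296 1.989 4.597
endloop
endfacet
facet normal 0.185 0.122 -0.975
outer loop
vertex -3.682 2.151 3.036
vertex -3.024 2.171 3.163
vertex -3.407 1.639 3.024
endloop
endfacet
facet normal -0.861 -0.458 -0.221
outer loop
vertex -3.682 2.151 3.036
vertex -3.407 1.639 3.024
vertex -3.953 1.97 4.47
endloop
endfacet
facet normal -0.862 -0.456 -0.221
outer loop
vertex -3.953 1.97 4.47
vertex -3.407 1.639 3.024
vertex -3.678 1.457 4.457
endloop
endfacet
facet normal -0.185 -0.124 0.975
outer loop
vertex -3.953 1.97 4.47
vertex -3.678 1.457 4.457
vertex -3.296 1.989 4.597
endloop
endfacet
facet normal 0.184 0.123 -0.975
outer loop
vertex -3.407 1.639 3.024
vertex -3.024 2.171 3.163
vertex -2.844 1.527 3.116
endloop
endfacet
facet normal -0.168 -0.973 -0.155
outer loop
vertex -3.407 1.639 3.024
vertex -2.844 1.527 3.116
vertex -3.678 1.457 4.457
endloop
endfacet
facet normal -0.167 -0.974 -0.155
outer loop
vertex -3.678 1.457 4.457
vertex -2.844 1.527 3.116
vertex -3.115 1.346 4.549
endloop
endfacet
facet normal -0.184 -0.125 0.975
outer loop
vertex -3.678 1.457 4.457
vertex -3.115 1.346 4.549
vertex -3.296 1.989 4.597
endloop
endfacet
facet normal 0.185 0.123 -0.975
outer loop
vertex -2.844 1.527 3.116
vertex -3.024 2.171 3.163
vertex -2.417 1.9 3.244
endloop
endfacet
facet normal 0.653 -0.757 0.028
outer loop
vertex -2.844 1.527 3.116
vertex -2.417 1.9 3.244
vertex -3.115 1.346 4.549
endloop
endfacet
facet normal 0.653 -0.757 0.028
outer loop
vertex -3.115 1.346 4.549
vertex -2.417 1.9 3.244
vertex -2.688 1.719 4.678
endloop
endfacet
facet normal -0.185 -0.125 0.975
outer loop
vertex -3.115 1.346 4.549
vertex -2.688 1.719 4.678
vertex -3.296 1.989 4.597
endloop
endfacet

endsolid


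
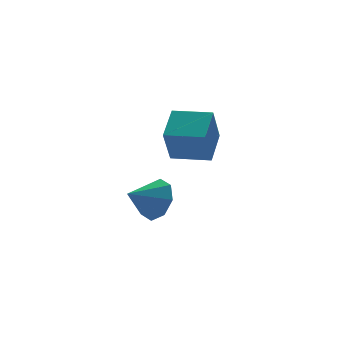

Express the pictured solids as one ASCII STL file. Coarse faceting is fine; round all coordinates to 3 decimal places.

solid 
facet normal -0.721 0.691 -0.056
outer loop
vertex -4.027 -0.007 2.33
vertex -3.171 0.933 2.916
vertex -3.526 0.403 0.943
endloop
endfacet
facet normal -0.612 -0.671 -0.419
outer loop
vertex -2.489 -0.593 1.024
vertex -4.027 -0.007 2.33
vertex -3.526 0.403 0.943
endloop
endfacet
facet normal -0.720 0.692 -0.056
outer loop
vertex -3.526 0.403 0.943
vertex -3.171 0.933 2.916
vertex -2.67 1.342 1.53
endloop
endfacet
facet normal 0.328 0.268 -0.906
outer loop
vertex -2.67 1.342 1.53
vertex -2.489 -0.593 1.024
vertex -3.526 0.403 0.943
endloop
endfacet
facet normal -0.327 -0.267 0.906
outer loop
vertex -4.027 -0.007 2.33
vertex -2.134 -0.063 2.997
vertex -3.171 0.933 2.916
endloop
endfacet
facet normal -0.612 -0.671 -0.419
outer loop
vertex -2.99 -1.002 2.41
vertex -4.027 -0.007 2.33
vertex -2.489 -0.593 1.024
endloop
endfacet
facet normal -0.327 -0.268 0.906
outer loop
vertex -2.99 -1.002 2.41
vertex -2.134 -0.063 2.997
vertex -4.027 -0.007 2.33
endloop
endfacet
facet normal 0.612 0.671 0.419
outer loop
vertex -3.171 0.933 2.916
vertex -2.134 -0.063 2.997
vertex -2.67 1.342 1.53
endloop
endfacet
facet normal 0.327 0.268 -0.906
outer loop
vertex -1.633 0.347 1.61
vertex -2.489 -0.593 1.024
vertex -2.67 1.342 1.53
endloop
endfacet
facet normal 0.612 0.671 0.419
outer loop
vertex -2.67 1.342 1.53
vertex -2.134 -0.063 2.997
vertex -1.633 0.347 1.61
endloop
endfacet
facet normal 0.720 -0.691 0.056
outer loop
vertex -1.633 0.347 1.61
vertex -2.99 -1.002 2.41
vertex -2.489 -0.593 1.024
endloop
endfacet
facet normal 0.720 -0.691 0.056
outer loop
vertex -2.134 -0.063 2.997
vertex -2.99 -1.002 2.41
vertex -1.633 0.347 1.61
endloop
endfacet
facet normal 0.884 0.016 -0.467
outer loop
vertex -2.74 1.797 -1.207
vertex -3.16 2.131 -1.991
vertex -2.762 2.524 -1.223
endloop
endfacet
facet normal -0.112 0.018 0.994
outer loop
vertex -2.74 1.797 -1.207
vertex -2.762 2.524 -1.223
vertex -4.3 2.109 -1.389
endloop
endfacet
facet normal 0.884 0.016 -0.467
outer loop
vertex -2.762 2.524 -1.223
vertex -3.16 2.131 -1.991
vertex -3.017 3.02 -1.689
endloop
endfacet
facet normal -0.243 0.595 0.766
outer loop
vertex -2.762 2.524 -1.223
vertex -3.017 3.02 -1.689
vertex -4.3 2.109 -1.389
endloop
endfacet
facet normal 0.884 0.016 -0.467
outer loop
vertex -3.017 3.02 -1.689
vertex -3.16 2.131 -1.991
vertex -3.356 2.995 -2.332
endloop
endfacet
facet normal -0.523 0.817 0.244
outer loop
vertex -3.017 3.02 -1.689
vertex -3.356 2.995 -2.332
vertex -4.3 2.109 -1.389
endloop
endfacet
facet normal 0.884 0.016 -0.467
outer loop
vertex -3.356 2.995 -2.332
vertex -3.16 2.131 -1.991
vertex -3.58 2.464 -2.775
endloop
endfacet
facet normal -0.788 0.555 -0.267
outer loop
vertex -3.356 2.995 -2.332
vertex -3.58 2.464 -2.775
vertex -4.3 2.109 -1.389
endloop
endfacet
facet normal 0.884 0.018 -0.466
outer loop
vertex -3.58 2.464 -2.775
vertex -3.16 2.131 -1.991
vertex -3.557 1.738 -2.759
endloop
endfacet
facet normal -0.883 -0.038 -0.468
outer loop
vertex -3.58 2.464 -2.775
vertex -3.557 1.738 -2.759
vertex -4.3 2.109 -1.389
endloop
endfacet
facet normal 0.885 0.017 -0.466
outer loop
vertex -3.557 1.738 -2.759
vertex -3.16 2.131 -1.991
vertex -3.302 1.241 -2.293
endloop
endfacet
facet normal -0.752 -0.613 -0.242
outer loop
vertex -3.557 1.738 -2.759
vertex -3.302 1.241 -2.293
vertex -4.3 2.109 -1.389
endloop
endfacet
facet normal 0.884 0.017 -0.467
outer loop
vertex -3.302 1.241 -2.293
vertex -3.16 2.131 -1.991
vertex -2.963 1.266 -1.65
endloop
endfacet
facet normal -0.472 -0.836 0.281
outer loop
vertex -3.302 1.241 -2.293
vertex -2.963 1.266 -1.65
vertex -4.3 2.109 -1.389
endloop
endfacet
facet normal 0.884 0.018 -0.466
outer loop
vertex -2.963 1.266 -1.65
vertex -3.16 2.131 -1.991
vertex -2.74 1.797 -1.207
endloop
endfacet
facet normal -0.207 -0.574 0.792
outer loop
vertex -2.963 1.266 -1.65
vertex -2.74 1.797 -1.207
vertex -4.3 2.109 -1.389
endloop
endfacet

endsolid


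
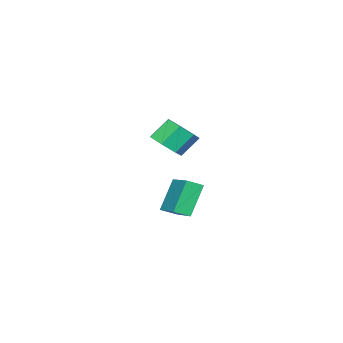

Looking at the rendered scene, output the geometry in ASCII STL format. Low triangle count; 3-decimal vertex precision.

solid 
facet normal -0.499 0.035 0.866
outer loop
vertex 1.058 0.859 1.247
vertex 2.2 2.403 1.843
vertex 0.502 1.403 0.905
endloop
endfacet
facet normal -0.569 -0.767 -0.296
outer loop
vertex 1.44 1.337 -0.723
vertex 1.058 0.859 1.247
vertex 0.502 1.403 0.905
endloop
endfacet
facet normal -0.499 0.036 0.866
outer loop
vertex 0.502 1.403 0.905
vertex 2.2 2.403 1.843
vertex 1.644 2.946 1.5
endloop
endfacet
facet normal -0.654 0.640 -0.403
outer loop
vertex 1.644 2.946 1.5
vertex 1.44 1.337 -0.723
vertex 0.502 1.403 0.905
endloop
endfacet
facet normal 0.655 -0.640 0.403
outer loop
vertex 1.058 0.859 1.247
vertex 3.138 2.337 0.215
vertex 2.2 2.403 1.843
endloop
endfacet
facet normal -0.567 -0.768 -0.296
outer loop
vertex 1.996 0.794 -0.38
vertex 1.058 0.859 1.247
vertex 1.44 1.337 -0.723
endloop
endfacet
facet normal 0.655 -0.640 0.403
outer loop
vertex 1.996 0.794 -0.38
vertex 3.138 2.337 0.215
vertex 1.058 0.859 1.247
endloop
endfacet
facet normal 0.568 0.768 0.296
outer loop
vertex 2.2 2.403 1.843
vertex 3.138 2.337 0.215
vertex 1.644 2.946 1.5
endloop
endfacet
facet normal -0.655 0.640 -0.403
outer loop
vertex 2.582 2.881 -0.127
vertex 1.44 1.337 -0.723
vertex 1.644 2.946 1.5
endloop
endfacet
facet normal 0.568 0.767 0.297
outer loop
vertex 1.644 2.946 1.5
vertex 3.138 2.337 0.215
vertex 2.582 2.881 -0.127
endloop
endfacet
facet normal 0.499 -0.035 -0.866
outer loop
vertex 2.582 2.881 -0.127
vertex 1.996 0.794 -0.38
vertex 1.44 1.337 -0.723
endloop
endfacet
facet normal 0.499 -0.035 -0.866
outer loop
vertex 3.138 2.337 0.215
vertex 1.996 0.794 -0.38
vertex 2.582 2.881 -0.127
endloop
endfacet
facet normal 0.540 -0.380 -0.751
outer loop
vertex -2.491 -2.973 2.197
vertex -3.119 -2.548 1.53
vertex -2.28 -2.163 1.939
endloop
endfacet
facet normal 0.807 -0.022 0.591
outer loop
vertex -2.491 -2.973 2.197
vertex -2.28 -2.163 1.939
vertex -3.252 -2.437 3.256
endloop
endfacet
facet normal 0.807 -0.022 0.591
outer loop
vertex -3.252 -2.437 3.256
vertex -2.28 -2.163 1.939
vertex -3.041 -1.627 2.998
endloop
endfacet
facet normal -0.539 0.380 0.752
outer loop
vertex -3.252 -2.437 3.256
vertex -3.041 -1.627 2.998
vertex -3.881 -2.012 2.59
endloop
endfacet
facet normal 0.540 -0.379 -0.751
outer loop
vertex -2.28 -2.163 1.939
vertex -3.119 -2.548 1.53
vertex -2.701 -1.642 1.373
endloop
endfacet
facet normal 0.692 0.709 0.138
outer loop
vertex -2.28 -2.163 1.939
vertex -2.701 -1.642 1.373
vertex -3.041 -1.627 2.998
endloop
endfacet
facet normal 0.691 0.710 0.138
outer loop
vertex -3.041 -1.627 2.998
vertex -2.701 -1.642 1.373
vertex -3.462 -1.107 2.432
endloop
endfacet
facet normal -0.539 0.381 0.751
outer loop
vertex -3.041 -1.627 2.998
vertex -3.462 -1.107 2.432
vertex -3.881 -2.012 2.59
endloop
endfacet
facet normal 0.540 -0.379 -0.751
outer loop
vertex -2.701 -1.642 1.373
vertex -3.119 -2.548 1.53
vertex -3.437 -1.804 0.926
endloop
endfacet
facet normal 0.055 0.907 -0.419
outer loop
vertex -2.701 -1.642 1.373
vertex -3.437 -1.804 0.926
vertex -3.462 -1.107 2.432
endloop
endfacet
facet normal 0.056 0.906 -0.419
outer loop
vertex -3.462 -1.107 2.432
vertex -3.437 -1.804 0.926
vertex -4.198 -1.268 1.985
endloop
endfacet
facet normal -0.539 0.381 0.751
outer loop
vertex -3.462 -1.107 2.432
vertex -4.198 -1.268 1.985
vertex -3.881 -2.012 2.59
endloop
endfacet
facet normal 0.539 -0.380 -0.752
outer loop
vertex -3.437 -1.804 0.926
vertex -3.119 -2.548 1.53
vertex -3.934 -2.526 0.934
endloop
endfacet
facet normal -0.622 0.421 -0.660
outer loop
vertex -3.437 -1.804 0.926
vertex -3.934 -2.526 0.934
vertex -4.198 -1.268 1.985
endloop
endfacet
facet normal -0.622 0.421 -0.660
outer loop
vertex -4.198 -1.268 1.985
vertex -3.934 -2.526 0.934
vertex -4.695 -1.99 1.993
endloop
endfacet
facet normal -0.540 0.380 0.751
outer loop
vertex -4.198 -1.268 1.985
vertex -4.695 -1.99 1.993
vertex -3.881 -2.012 2.59
endloop
endfacet
facet normal 0.539 -0.380 -0.752
outer loop
vertex -3.934 -2.526 0.934
vertex -3.119 -2.548 1.53
vertex -3.817 -3.264 1.391
endloop
endfacet
facet normal -0.831 -0.382 -0.404
outer loop
vertex -3.934 -2.526 0.934
vertex -3.817 -3.264 1.391
vertex -4.695 -1.99 1.993
endloop
endfacet
facet normal -0.831 -0.381 -0.405
outer loop
vertex -4.695 -1.99 1.993
vertex -3.817 -3.264 1.391
vertex -4.579 -2.729 2.45
endloop
endfacet
facet normal -0.540 0.380 0.751
outer loop
vertex -4.695 -1.99 1.993
vertex -4.579 -2.729 2.45
vertex -3.881 -2.012 2.59
endloop
endfacet
facet normal 0.540 -0.380 -0.751
outer loop
vertex -3.817 -3.264 1.391
vertex -3.119 -2.548 1.53
vertex -3.175 -3.463 1.953
endloop
endfacet
facet normal -0.414 -0.897 0.155
outer loop
vertex -3.817 -3.264 1.391
vertex -3.175 -3.463 1.953
vertex -4.579 -2.729 2.45
endloop
endfacet
facet normal -0.414 -0.897 0.155
outer loop
vertex -4.579 -2.729 2.45
vertex -3.175 -3.463 1.953
vertex -3.937 -2.928 3.012
endloop
endfacet
facet normal -0.540 0.379 0.751
outer loop
vertex -4.579 -2.729 2.45
vertex -3.937 -2.928 3.012
vertex -3.881 -2.012 2.59
endloop
endfacet
facet normal 0.540 -0.380 -0.751
outer loop
vertex -3.175 -3.463 1.953
vertex -3.119 -2.548 1.53
vertex -2.491 -2.973 2.197
endloop
endfacet
facet normal 0.314 -0.737 0.598
outer loop
vertex -3.175 -3.463 1.953
vertex -2.491 -2.973 2.197
vertex -3.937 -2.928 3.012
endloop
endfacet
facet normal 0.315 -0.736 0.599
outer loop
vertex -3.937 -2.928 3.012
vertex -2.491 -2.973 2.197
vertex -3.252 -2.437 3.256
endloop
endfacet
facet normal -0.540 0.379 0.752
outer loop
vertex -3.937 -2.928 3.012
vertex -3.252 -2.437 3.256
vertex -3.881 -2.012 2.59
endloop
endfacet

endsolid


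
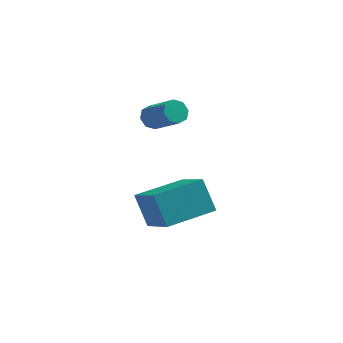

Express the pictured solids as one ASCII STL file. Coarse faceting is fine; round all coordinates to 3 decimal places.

solid 
facet normal -0.732 -0.674 -0.104
outer loop
vertex 1.296 0.927 -1.539
vertex 0.678 1.397 -0.232
vertex 0.24 2.222 -2.504
endloop
endfacet
facet normal 0.407 -0.309 -0.860
outer loop
vertex 1.762 3.623 -2.288
vertex 1.296 0.927 -1.539
vertex 0.24 2.222 -2.504
endloop
endfacet
facet normal -0.732 -0.674 -0.104
outer loop
vertex 0.24 2.222 -2.504
vertex 0.678 1.397 -0.232
vertex -0.378 2.692 -1.197
endloop
endfacet
facet normal -0.547 0.671 -0.500
outer loop
vertex -0.378 2.692 -1.197
vertex 1.762 3.623 -2.288
vertex 0.24 2.222 -2.504
endloop
endfacet
facet normal 0.547 -0.671 0.500
outer loop
vertex 1.296 0.927 -1.539
vertex 2.2 2.798 -0.016
vertex 0.678 1.397 -0.232
endloop
endfacet
facet normal 0.407 -0.309 -0.860
outer loop
vertex 2.818 2.328 -1.323
vertex 1.296 0.927 -1.539
vertex 1.762 3.623 -2.288
endloop
endfacet
facet normal 0.547 -0.671 0.500
outer loop
vertex 2.818 2.328 -1.323
vertex 2.2 2.798 -0.016
vertex 1.296 0.927 -1.539
endloop
endfacet
facet normal -0.407 0.309 0.860
outer loop
vertex 0.678 1.397 -0.232
vertex 2.2 2.798 -0.016
vertex -0.378 2.692 -1.197
endloop
endfacet
facet normal -0.547 0.671 -0.500
outer loop
vertex 1.144 4.093 -0.981
vertex 1.762 3.623 -2.288
vertex -0.378 2.692 -1.197
endloop
endfacet
facet normal -0.407 0.309 0.860
outer loop
vertex -0.378 2.692 -1.197
vertex 2.2 2.798 -0.016
vertex 1.144 4.093 -0.981
endloop
endfacet
facet normal 0.732 0.674 0.104
outer loop
vertex 1.144 4.093 -0.981
vertex 2.818 2.328 -1.323
vertex 1.762 3.623 -2.288
endloop
endfacet
facet normal 0.732 0.674 0.104
outer loop
vertex 2.2 2.798 -0.016
vertex 2.818 2.328 -1.323
vertex 1.144 4.093 -0.981
endloop
endfacet
facet normal -0.694 0.463 -0.552
outer loop
vertex 0.4 4.042 1.957
vertex 0.022 3.958 2.362
vertex 0.389 4.363 2.24
endloop
endfacet
facet normal 0.719 0.473 -0.509
outer loop
vertex 0.4 4.042 1.957
vertex 0.389 4.363 2.24
vertex 1.476 3.326 2.813
endloop
endfacet
facet normal 0.719 0.473 -0.509
outer loop
vertex 1.476 3.326 2.813
vertex 0.389 4.363 2.24
vertex 1.465 3.647 3.096
endloop
endfacet
facet normal 0.694 -0.463 0.552
outer loop
vertex 1.476 3.326 2.813
vertex 1.465 3.647 3.096
vertex 1.098 3.242 3.218
endloop
endfacet
facet normal -0.694 0.462 -0.552
outer loop
vertex 0.389 4.363 2.24
vertex 0.022 3.958 2.362
vertex 0.163 4.448 2.595
endloop
endfacet
facet normal 0.491 0.865 0.106
outer loop
vertex 0.389 4.363 2.24
vertex 0.163 4.448 2.595
vertex 1.465 3.647 3.096
endloop
endfacet
facet normal 0.491 0.865 0.108
outer loop
vertex 1.465 3.647 3.096
vertex 0.163 4.448 2.595
vertex 1.239 3.731 3.451
endloop
endfacet
facet normal 0.694 -0.463 0.551
outer loop
vertex 1.465 3.647 3.096
vertex 1.239 3.731 3.451
vertex 1.098 3.242 3.218
endloop
endfacet
facet normal -0.695 0.462 -0.551
outer loop
vertex 0.163 4.448 2.595
vertex 0.022 3.958 2.362
vertex -0.145 4.245 2.813
endloop
endfacet
facet normal -0.026 0.750 0.661
outer loop
vertex 0.163 4.448 2.595
vertex -0.145 4.245 2.813
vertex 1.239 3.731 3.451
endloop
endfacet
facet normal -0.025 0.751 0.660
outer loop
vertex 1.239 3.731 3.451
vertex -0.145 4.245 2.813
vertex 0.93 3.529 3.669
endloop
endfacet
facet normal 0.693 -0.463 0.553
outer loop
vertex 1.239 3.731 3.451
vertex 0.93 3.529 3.669
vertex 1.098 3.242 3.218
endloop
endfacet
facet normal -0.694 0.463 -0.552
outer loop
vertex -0.145 4.245 2.813
vertex 0.022 3.958 2.362
vertex -0.356 3.874 2.767
endloop
endfacet
facet normal -0.527 0.197 0.827
outer loop
vertex -0.145 4.245 2.813
vertex -0.356 3.874 2.767
vertex 0.93 3.529 3.669
endloop
endfacet
facet normal -0.527 0.196 0.827
outer loop
vertex 0.93 3.529 3.669
vertex -0.356 3.874 2.767
vertex 0.72 3.158 3.623
endloop
endfacet
facet normal 0.694 -0.461 0.552
outer loop
vertex 0.93 3.529 3.669
vertex 0.72 3.158 3.623
vertex 1.098 3.242 3.218
endloop
endfacet
facet normal -0.694 0.463 -0.552
outer loop
vertex -0.356 3.874 2.767
vertex 0.022 3.958 2.362
vertex -0.345 3.553 2.484
endloop
endfacet
facet normal -0.719 -0.473 0.509
outer loop
vertex -0.356 3.874 2.767
vertex -0.345 3.553 2.484
vertex 0.72 3.158 3.623
endloop
endfacet
facet normal -0.719 -0.473 0.509
outer loop
vertex 0.72 3.158 3.623
vertex -0.345 3.553 2.484
vertex 0.731 2.837 3.34
endloop
endfacet
facet normal 0.694 -0.463 0.552
outer loop
vertex 0.72 3.158 3.623
vertex 0.731 2.837 3.34
vertex 1.098 3.242 3.218
endloop
endfacet
facet normal -0.694 0.463 -0.551
outer loop
vertex -0.345 3.553 2.484
vertex 0.022 3.958 2.362
vertex -0.119 3.469 2.129
endloop
endfacet
facet normal -0.490 -0.865 -0.107
outer loop
vertex -0.345 3.553 2.484
vertex -0.119 3.469 2.129
vertex 0.731 2.837 3.34
endloop
endfacet
facet normal -0.492 -0.864 -0.106
outer loop
vertex 0.731 2.837 3.34
vertex -0.119 3.469 2.129
vertex 0.957 2.752 2.985
endloop
endfacet
facet normal 0.694 -0.462 0.552
outer loop
vertex 0.731 2.837 3.34
vertex 0.957 2.752 2.985
vertex 1.098 3.242 3.218
endloop
endfacet
facet normal -0.693 0.463 -0.553
outer loop
vertex -0.119 3.469 2.129
vertex 0.022 3.958 2.362
vertex 0.19 3.671 1.911
endloop
endfacet
facet normal 0.025 -0.751 -0.660
outer loop
vertex -0.119 3.469 2.129
vertex 0.19 3.671 1.911
vertex 0.957 2.752 2.985
endloop
endfacet
facet normal 0.027 -0.750 -0.661
outer loop
vertex 0.957 2.752 2.985
vertex 0.19 3.671 1.911
vertex 1.265 2.955 2.767
endloop
endfacet
facet normal 0.695 -0.462 0.551
outer loop
vertex 0.957 2.752 2.985
vertex 1.265 2.955 2.767
vertex 1.098 3.242 3.218
endloop
endfacet
facet normal -0.694 0.461 -0.552
outer loop
vertex 0.19 3.671 1.911
vertex 0.022 3.958 2.362
vertex 0.4 4.042 1.957
endloop
endfacet
facet normal 0.528 -0.196 -0.827
outer loop
vertex 0.19 3.671 1.911
vertex 0.4 4.042 1.957
vertex 1.265 2.955 2.767
endloop
endfacet
facet normal 0.527 -0.197 -0.827
outer loop
vertex 1.265 2.955 2.767
vertex 0.4 4.042 1.957
vertex 1.476 3.326 2.813
endloop
endfacet
facet normal 0.694 -0.463 0.552
outer loop
vertex 1.265 2.955 2.767
vertex 1.476 3.326 2.813
vertex 1.098 3.242 3.218
endloop
endfacet

endsolid


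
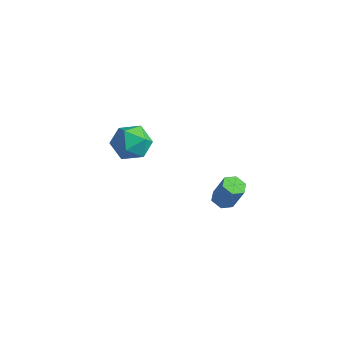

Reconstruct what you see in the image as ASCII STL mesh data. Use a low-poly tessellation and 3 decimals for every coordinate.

solid 
facet normal -0.396 -0.082 -0.915
outer loop
vertex 2.47 1.38 -3.974
vertex 2.132 1.852 -3.87
vertex 2.668 1.919 -4.108
endloop
endfacet
facet normal 0.854 -0.397 -0.335
outer loop
vertex 2.47 1.38 -3.974
vertex 2.668 1.919 -4.108
vertex 3.026 1.496 -2.694
endloop
endfacet
facet normal 0.855 -0.396 -0.335
outer loop
vertex 3.026 1.496 -2.694
vertex 2.668 1.919 -4.108
vertex 3.223 2.035 -2.829
endloop
endfacet
facet normal 0.398 0.083 0.914
outer loop
vertex 3.026 1.496 -2.694
vertex 3.223 2.035 -2.829
vertex 2.688 1.968 -2.59
endloop
endfacet
facet normal -0.396 -0.084 -0.915
outer loop
vertex 2.668 1.919 -4.108
vertex 2.132 1.852 -3.87
vertex 2.33 2.391 -4.005
endloop
endfacet
facet normal 0.717 0.593 -0.365
outer loop
vertex 2.668 1.919 -4.108
vertex 2.33 2.391 -4.005
vertex 3.223 2.035 -2.829
endloop
endfacet
facet normal 0.717 0.594 -0.365
outer loop
vertex 3.223 2.035 -2.829
vertex 2.33 2.391 -4.005
vertex 2.885 2.507 -2.725
endloop
endfacet
facet normal 0.398 0.083 0.914
outer loop
vertex 3.223 2.035 -2.829
vertex 2.885 2.507 -2.725
vertex 2.688 1.968 -2.59
endloop
endfacet
facet normal -0.397 -0.083 -0.914
outer loop
vertex 2.33 2.391 -4.005
vertex 2.132 1.852 -3.87
vertex 1.794 2.324 -3.766
endloop
endfacet
facet normal -0.137 0.990 -0.030
outer loop
vertex 2.33 2.391 -4.005
vertex 1.794 2.324 -3.766
vertex 2.885 2.507 -2.725
endloop
endfacet
facet normal -0.137 0.990 -0.030
outer loop
vertex 2.885 2.507 -2.725
vertex 1.794 2.324 -3.766
vertex 2.35 2.44 -2.486
endloop
endfacet
facet normal 0.398 0.083 0.914
outer loop
vertex 2.885 2.507 -2.725
vertex 2.35 2.44 -2.486
vertex 2.688 1.968 -2.59
endloop
endfacet
facet normal -0.398 -0.083 -0.914
outer loop
vertex 1.794 2.324 -3.766
vertex 2.132 1.852 -3.87
vertex 1.597 1.785 -3.631
endloop
endfacet
facet normal -0.855 0.396 0.335
outer loop
vertex 1.794 2.324 -3.766
vertex 1.597 1.785 -3.631
vertex 2.35 2.44 -2.486
endloop
endfacet
facet normal -0.855 0.397 0.335
outer loop
vertex 2.35 2.44 -2.486
vertex 1.597 1.785 -3.631
vertex 2.152 1.901 -2.352
endloop
endfacet
facet normal 0.396 0.082 0.915
outer loop
vertex 2.35 2.44 -2.486
vertex 2.152 1.901 -2.352
vertex 2.688 1.968 -2.59
endloop
endfacet
facet normal -0.398 -0.083 -0.914
outer loop
vertex 1.597 1.785 -3.631
vertex 2.132 1.852 -3.87
vertex 1.935 1.313 -3.735
endloop
endfacet
facet normal -0.717 -0.594 0.365
outer loop
vertex 1.597 1.785 -3.631
vertex 1.935 1.313 -3.735
vertex 2.152 1.901 -2.352
endloop
endfacet
facet normal -0.717 -0.593 0.365
outer loop
vertex 2.152 1.901 -2.352
vertex 1.935 1.313 -3.735
vertex 2.49 1.429 -2.455
endloop
endfacet
facet normal 0.396 0.084 0.915
outer loop
vertex 2.152 1.901 -2.352
vertex 2.49 1.429 -2.455
vertex 2.688 1.968 -2.59
endloop
endfacet
facet normal -0.398 -0.083 -0.914
outer loop
vertex 1.935 1.313 -3.735
vertex 2.132 1.852 -3.87
vertex 2.47 1.38 -3.974
endloop
endfacet
facet normal 0.137 -0.990 0.030
outer loop
vertex 1.935 1.313 -3.735
vertex 2.47 1.38 -3.974
vertex 2.49 1.429 -2.455
endloop
endfacet
facet normal 0.137 -0.990 0.030
outer loop
vertex 2.49 1.429 -2.455
vertex 2.47 1.38 -3.974
vertex 3.026 1.496 -2.694
endloop
endfacet
facet normal 0.397 0.083 0.914
outer loop
vertex 2.49 1.429 -2.455
vertex 3.026 1.496 -2.694
vertex 2.688 1.968 -2.59
endloop
endfacet
facet normal 0.256 0.215 0.942
outer loop
vertex -3.47 2.245 -2.258
vertex -3.474 1.2 -2.019
vertex -2.574 1.667 -2.37
endloop
endfacet
facet normal 0.515 0.703 0.491
outer loop
vertex -3.47 2.245 -2.258
vertex -2.574 1.667 -2.37
vertex -2.844 2.387 -3.118
endloop
endfacet
facet normal -0.035 0.990 0.138
outer loop
vertex -3.47 2.245 -2.258
vertex -2.844 2.387 -3.118
vertex -3.91 2.365 -3.229
endloop
endfacet
facet normal -0.633 0.679 0.371
outer loop
vertex -3.47 2.245 -2.258
vertex -3.91 2.365 -3.229
vertex -4.3 1.631 -2.55
endloop
endfacet
facet normal -0.454 0.200 0.868
outer loop
vertex -3.47 2.245 -2.258
vertex -4.3 1.631 -2.55
vertex -3.474 1.2 -2.019
endloop
endfacet
facet normal 0.930 0.367 0.018
outer loop
vertex -2.844 2.387 -3.118
vertex -2.574 1.667 -2.37
vertex -2.46 1.429 -3.41
endloop
endfacet
facet normal 0.511 -0.423 0.748
outer loop
vertex -2.574 1.667 -2.37
vertex -3.474 1.2 -2.019
vertex -2.85 0.695 -2.731
endloop
endfacet
facet normal -0.637 -0.447 0.628
outer loop
vertex -3.474 1.2 -2.019
vertex -4.3 1.631 -2.55
vertex -3.916 0.673 -2.842
endloop
endfacet
facet normal -0.928 0.329 -0.177
outer loop
vertex -4.3 1.631 -2.55
vertex -3.91 2.365 -3.229
vertex -4.186 1.393 -3.59
endloop
endfacet
facet normal 0.041 0.831 -0.554
outer loop
vertex -3.91 2.365 -3.229
vertex -2.844 2.387 -3.118
vertex -3.286 1.86 -3.941
endloop
endfacet
facet normal 0.633 -0.679 -0.371
outer loop
vertex -3.29 0.815 -3.702
vertex -2.46 1.429 -3.41
vertex -2.85 0.695 -2.731
endloop
endfacet
facet normal 0.035 -0.990 -0.138
outer loop
vertex -3.29 0.815 -3.702
vertex -2.85 0.695 -2.731
vertex -3.916 0.673 -2.842
endloop
endfacet
facet normal -0.515 -0.703 -0.491
outer loop
vertex -3.29 0.815 -3.702
vertex -3.916 0.673 -2.842
vertex -4.186 1.393 -3.59
endloop
endfacet
facet normal -0.256 -0.215 -0.942
outer loop
vertex -3.29 0.815 -3.702
vertex -4.186 1.393 -3.59
vertex -3.286 1.86 -3.941
endloop
endfacet
facet normal 0.454 -0.200 -0.868
outer loop
vertex -3.29 0.815 -3.702
vertex -3.286 1.86 -3.941
vertex -2.46 1.429 -3.41
endloop
endfacet
facet normal 0.928 -0.329 0.177
outer loop
vertex -2.85 0.695 -2.731
vertex -2.46 1.429 -3.41
vertex -2.574 1.667 -2.37
endloop
endfacet
facet normal -0.041 -0.831 0.554
outer loop
vertex -3.916 0.673 -2.842
vertex -2.85 0.695 -2.731
vertex -3.474 1.2 -2.019
endloop
endfacet
facet normal -0.930 -0.367 -0.018
outer loop
vertex -4.186 1.393 -3.59
vertex -3.916 0.673 -2.842
vertex -4.3 1.631 -2.55
endloop
endfacet
facet normal -0.511 0.423 -0.748
outer loop
vertex -3.286 1.86 -3.941
vertex -4.186 1.393 -3.59
vertex -3.91 2.365 -3.229
endloop
endfacet
facet normal 0.637 0.447 -0.628
outer loop
vertex -2.46 1.429 -3.41
vertex -3.286 1.86 -3.941
vertex -2.844 2.387 -3.118
endloop
endfacet

endsolid


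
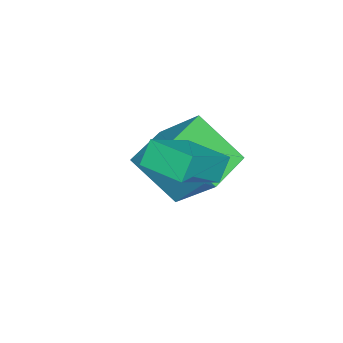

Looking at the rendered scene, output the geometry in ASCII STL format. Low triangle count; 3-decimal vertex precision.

solid 
facet normal -0.496 0.116 0.860
outer loop
vertex 0.693 -3.234 0.276
vertex 1.073 -1.752 0.296
vertex -0.879 -2.819 -0.687
endloop
endfacet
facet normal -0.248 -0.969 -0.012
outer loop
vertex -0.413 -2.928 -1.496
vertex 0.693 -3.234 0.276
vertex -0.879 -2.819 -0.687
endloop
endfacet
facet normal -0.496 0.115 0.860
outer loop
vertex -0.879 -2.819 -0.687
vertex 1.073 -1.752 0.296
vertex -0.5 -1.337 -0.667
endloop
endfacet
facet normal -0.832 0.220 -0.509
outer loop
vertex -0.5 -1.337 -0.667
vertex -0.413 -2.928 -1.496
vertex -0.879 -2.819 -0.687
endloop
endfacet
facet normal 0.832 -0.220 0.509
outer loop
vertex 0.693 -3.234 0.276
vertex 1.539 -1.861 -0.513
vertex 1.073 -1.752 0.296
endloop
endfacet
facet normal -0.248 -0.969 -0.013
outer loop
vertex 1.16 -3.343 -0.533
vertex 0.693 -3.234 0.276
vertex -0.413 -2.928 -1.496
endloop
endfacet
facet normal 0.832 -0.220 0.510
outer loop
vertex 1.16 -3.343 -0.533
vertex 1.539 -1.861 -0.513
vertex 0.693 -3.234 0.276
endloop
endfacet
facet normal 0.248 0.969 0.012
outer loop
vertex 1.073 -1.752 0.296
vertex 1.539 -1.861 -0.513
vertex -0.5 -1.337 -0.667
endloop
endfacet
facet normal -0.832 0.220 -0.510
outer loop
vertex -0.033 -1.446 -1.476
vertex -0.413 -2.928 -1.496
vertex -0.5 -1.337 -0.667
endloop
endfacet
facet normal 0.248 0.969 0.013
outer loop
vertex -0.5 -1.337 -0.667
vertex 1.539 -1.861 -0.513
vertex -0.033 -1.446 -1.476
endloop
endfacet
facet normal 0.496 -0.116 -0.860
outer loop
vertex -0.033 -1.446 -1.476
vertex 1.16 -3.343 -0.533
vertex -0.413 -2.928 -1.496
endloop
endfacet
facet normal 0.497 -0.115 -0.860
outer loop
vertex 1.539 -1.861 -0.513
vertex 1.16 -3.343 -0.533
vertex -0.033 -1.446 -1.476
endloop
endfacet
facet normal -0.985 0.101 0.139
outer loop
vertex -3.265 -4.926 -2.583
vertex -2.904 -3.445 -1.11
vertex -3.321 -3.445 -4.057
endloop
endfacet
facet normal -0.171 -0.698 -0.695
outer loop
vertex -1.676 -3.615 -4.29
vertex -3.265 -4.926 -2.583
vertex -3.321 -3.445 -4.057
endloop
endfacet
facet normal -0.985 0.102 0.139
outer loop
vertex -3.321 -3.445 -4.057
vertex -2.904 -3.445 -1.11
vertex -2.959 -1.964 -2.584
endloop
endfacet
facet normal -0.027 0.708 -0.705
outer loop
vertex -2.959 -1.964 -2.584
vertex -1.676 -3.615 -4.29
vertex -3.321 -3.445 -4.057
endloop
endfacet
facet normal 0.027 -0.708 0.705
outer loop
vertex -3.265 -4.926 -2.583
vertex -1.259 -3.615 -1.343
vertex -2.904 -3.445 -1.11
endloop
endfacet
facet normal -0.171 -0.698 -0.695
outer loop
vertex -1.621 -5.096 -2.816
vertex -3.265 -4.926 -2.583
vertex -1.676 -3.615 -4.29
endloop
endfacet
facet normal 0.027 -0.708 0.705
outer loop
vertex -1.621 -5.096 -2.816
vertex -1.259 -3.615 -1.343
vertex -3.265 -4.926 -2.583
endloop
endfacet
facet normal 0.171 0.698 0.695
outer loop
vertex -2.904 -3.445 -1.11
vertex -1.259 -3.615 -1.343
vertex -2.959 -1.964 -2.584
endloop
endfacet
facet normal -0.027 0.708 -0.705
outer loop
vertex -1.315 -2.134 -2.817
vertex -1.676 -3.615 -4.29
vertex -2.959 -1.964 -2.584
endloop
endfacet
facet normal 0.171 0.698 0.695
outer loop
vertex -2.959 -1.964 -2.584
vertex -1.259 -3.615 -1.343
vertex -1.315 -2.134 -2.817
endloop
endfacet
facet normal 0.985 -0.102 -0.139
outer loop
vertex -1.315 -2.134 -2.817
vertex -1.621 -5.096 -2.816
vertex -1.676 -3.615 -4.29
endloop
endfacet
facet normal 0.985 -0.102 -0.140
outer loop
vertex -1.259 -3.615 -1.343
vertex -1.621 -5.096 -2.816
vertex -1.315 -2.134 -2.817
endloop
endfacet

endsolid


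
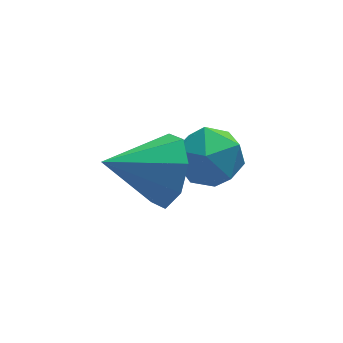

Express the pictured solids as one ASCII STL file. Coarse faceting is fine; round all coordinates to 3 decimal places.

solid 
facet normal -0.508 0.650 0.565
outer loop
vertex -0.26 1.099 -2.188
vertex -0.885 0.321 -1.856
vertex -0.005 0.55 -1.328
endloop
endfacet
facet normal 0.174 0.853 0.493
outer loop
vertex -0.26 1.099 -2.188
vertex -0.005 0.55 -1.328
vertex 0.737 0.804 -2.029
endloop
endfacet
facet normal 0.308 0.929 -0.204
outer loop
vertex -0.26 1.099 -2.188
vertex 0.737 0.804 -2.029
vertex 0.315 0.733 -2.989
endloop
endfacet
facet normal -0.290 0.775 -0.562
outer loop
vertex -0.26 1.099 -2.188
vertex 0.315 0.733 -2.989
vertex -0.688 0.435 -2.882
endloop
endfacet
facet normal -0.794 0.602 -0.086
outer loop
vertex -0.26 1.099 -2.188
vertex -0.688 0.435 -2.882
vertex -0.885 0.321 -1.856
endloop
endfacet
facet normal 0.587 0.327 0.740
outer loop
vertex 0.737 0.804 -2.029
vertex -0.005 0.55 -1.328
vertex 0.728 -0.155 -1.598
endloop
endfacet
facet normal -0.514 -0.001 0.858
outer loop
vertex -0.005 0.55 -1.328
vertex -0.885 0.321 -1.856
vertex -0.275 -0.453 -1.491
endloop
endfacet
facet normal -0.977 -0.079 -0.196
outer loop
vertex -0.885 0.321 -1.856
vertex -0.688 0.435 -2.882
vertex -0.697 -0.524 -2.451
endloop
endfacet
facet normal -0.163 0.201 -0.966
outer loop
vertex -0.688 0.435 -2.882
vertex 0.315 0.733 -2.989
vertex 0.045 -0.27 -3.152
endloop
endfacet
facet normal 0.804 0.451 -0.387
outer loop
vertex 0.315 0.733 -2.989
vertex 0.737 0.804 -2.029
vertex 0.925 -0.041 -2.624
endloop
endfacet
facet normal 0.290 -0.775 0.562
outer loop
vertex 0.3 -0.819 -2.292
vertex 0.728 -0.155 -1.598
vertex -0.275 -0.453 -1.491
endloop
endfacet
facet normal -0.308 -0.929 0.204
outer loop
vertex 0.3 -0.819 -2.292
vertex -0.275 -0.453 -1.491
vertex -0.697 -0.524 -2.451
endloop
endfacet
facet normal -0.174 -0.853 -0.493
outer loop
vertex 0.3 -0.819 -2.292
vertex -0.697 -0.524 -2.451
vertex 0.045 -0.27 -3.152
endloop
endfacet
facet normal 0.508 -0.650 -0.565
outer loop
vertex 0.3 -0.819 -2.292
vertex 0.045 -0.27 -3.152
vertex 0.925 -0.041 -2.624
endloop
endfacet
facet normal 0.794 -0.602 0.086
outer loop
vertex 0.3 -0.819 -2.292
vertex 0.925 -0.041 -2.624
vertex 0.728 -0.155 -1.598
endloop
endfacet
facet normal 0.163 -0.201 0.966
outer loop
vertex -0.275 -0.453 -1.491
vertex 0.728 -0.155 -1.598
vertex -0.005 0.55 -1.328
endloop
endfacet
facet normal -0.804 -0.451 0.387
outer loop
vertex -0.697 -0.524 -2.451
vertex -0.275 -0.453 -1.491
vertex -0.885 0.321 -1.856
endloop
endfacet
facet normal -0.587 -0.327 -0.740
outer loop
vertex 0.045 -0.27 -3.152
vertex -0.697 -0.524 -2.451
vertex -0.688 0.435 -2.882
endloop
endfacet
facet normal 0.514 0.001 -0.858
outer loop
vertex 0.925 -0.041 -2.624
vertex 0.045 -0.27 -3.152
vertex 0.315 0.733 -2.989
endloop
endfacet
facet normal 0.977 0.079 0.196
outer loop
vertex 0.728 -0.155 -1.598
vertex 0.925 -0.041 -2.624
vertex 0.737 0.804 -2.029
endloop
endfacet
facet normal 0.901 -0.051 -0.431
outer loop
vertex -1.306 -2.402 0.572
vertex -1.669 -1.796 -0.258
vertex -1.198 -1.586 0.702
endloop
endfacet
facet normal -0.078 -0.147 0.986
outer loop
vertex -1.306 -2.402 0.572
vertex -1.198 -1.586 0.702
vertex -3.291 -1.704 0.518
endloop
endfacet
facet normal 0.901 -0.050 -0.431
outer loop
vertex -1.198 -1.586 0.702
vertex -1.669 -1.796 -0.258
vertex -1.366 -0.892 0.27
endloop
endfacet
facet normal -0.104 0.507 0.855
outer loop
vertex -1.198 -1.586 0.702
vertex -1.366 -0.892 0.27
vertex -3.291 -1.704 0.518
endloop
endfacet
facet normal 0.901 -0.050 -0.431
outer loop
vertex -1.366 -0.892 0.27
vertex -1.669 -1.796 -0.258
vertex -1.711 -0.727 -0.471
endloop
endfacet
facet normal -0.326 0.879 0.348
outer loop
vertex -1.366 -0.892 0.27
vertex -1.711 -0.727 -0.471
vertex -3.291 -1.704 0.518
endloop
endfacet
facet normal 0.901 -0.050 -0.431
outer loop
vertex -1.711 -0.727 -0.471
vertex -1.669 -1.796 -0.258
vertex -2.032 -1.189 -1.088
endloop
endfacet
facet normal -0.615 0.750 -0.242
outer loop
vertex -1.711 -0.727 -0.471
vertex -2.032 -1.189 -1.088
vertex -3.291 -1.704 0.518
endloop
endfacet
facet normal 0.901 -0.051 -0.431
outer loop
vertex -2.032 -1.189 -1.088
vertex -1.669 -1.796 -0.258
vertex -2.14 -2.006 -1.218
endloop
endfacet
facet normal -0.801 0.196 -0.565
outer loop
vertex -2.032 -1.189 -1.088
vertex -2.14 -2.006 -1.218
vertex -3.291 -1.704 0.518
endloop
endfacet
facet normal 0.901 -0.051 -0.431
outer loop
vertex -2.14 -2.006 -1.218
vertex -1.669 -1.796 -0.258
vertex -1.973 -2.699 -0.786
endloop
endfacet
facet normal -0.776 -0.458 -0.435
outer loop
vertex -2.14 -2.006 -1.218
vertex -1.973 -2.699 -0.786
vertex -3.291 -1.704 0.518
endloop
endfacet
facet normal 0.901 -0.051 -0.432
outer loop
vertex -1.973 -2.699 -0.786
vertex -1.669 -1.796 -0.258
vertex -1.627 -2.864 -0.045
endloop
endfacet
facet normal -0.553 -0.830 0.074
outer loop
vertex -1.973 -2.699 -0.786
vertex -1.627 -2.864 -0.045
vertex -3.291 -1.704 0.518
endloop
endfacet
facet normal 0.901 -0.051 -0.431
outer loop
vertex -1.627 -2.864 -0.045
vertex -1.669 -1.796 -0.258
vertex -1.306 -2.402 0.572
endloop
endfacet
facet normal -0.264 -0.701 0.662
outer loop
vertex -1.627 -2.864 -0.045
vertex -1.306 -2.402 0.572
vertex -3.291 -1.704 0.518
endloop
endfacet

endsolid
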